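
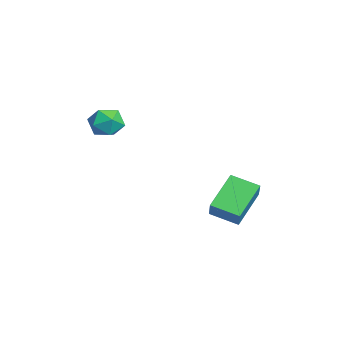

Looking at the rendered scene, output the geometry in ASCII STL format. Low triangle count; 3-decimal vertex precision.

solid 
facet normal 0.323 0.191 0.927
outer loop
vertex -1.248 -0.79 1.117
vertex -1.097 -1.683 1.248
vertex -0.434 -1.152 0.908
endloop
endfacet
facet normal 0.456 0.741 0.493
outer loop
vertex -1.248 -0.79 1.117
vertex -0.434 -1.152 0.908
vertex -0.821 -0.541 0.347
endloop
endfacet
facet normal -0.166 0.962 0.219
outer loop
vertex -1.248 -0.79 1.117
vertex -0.821 -0.541 0.347
vertex -1.723 -0.695 0.341
endloop
endfacet
facet normal -0.683 0.547 0.485
outer loop
vertex -1.248 -0.79 1.117
vertex -1.723 -0.695 0.341
vertex -1.893 -1.401 0.898
endloop
endfacet
facet normal -0.380 0.071 0.922
outer loop
vertex -1.248 -0.79 1.117
vertex -1.893 -1.401 0.898
vertex -1.097 -1.683 1.248
endloop
endfacet
facet normal 0.862 0.505 -0.045
outer loop
vertex -0.821 -0.541 0.347
vertex -0.434 -1.152 0.908
vertex -0.407 -1.279 0.002
endloop
endfacet
facet normal 0.647 -0.387 0.658
outer loop
vertex -0.434 -1.152 0.908
vertex -1.097 -1.683 1.248
vertex -0.577 -1.985 0.559
endloop
endfacet
facet normal -0.491 -0.580 0.650
outer loop
vertex -1.097 -1.683 1.248
vertex -1.893 -1.401 0.898
vertex -1.479 -2.139 0.553
endloop
endfacet
facet normal -0.980 0.192 -0.056
outer loop
vertex -1.893 -1.401 0.898
vertex -1.723 -0.695 0.341
vertex -1.866 -1.528 -0.008
endloop
endfacet
facet normal -0.144 0.862 -0.486
outer loop
vertex -1.723 -0.695 0.341
vertex -0.821 -0.541 0.347
vertex -1.203 -0.997 -0.348
endloop
endfacet
facet normal 0.683 -0.547 -0.485
outer loop
vertex -1.052 -1.89 -0.217
vertex -0.407 -1.279 0.002
vertex -0.577 -1.985 0.559
endloop
endfacet
facet normal 0.166 -0.962 -0.219
outer loop
vertex -1.052 -1.89 -0.217
vertex -0.577 -1.985 0.559
vertex -1.479 -2.139 0.553
endloop
endfacet
facet normal -0.456 -0.741 -0.493
outer loop
vertex -1.052 -1.89 -0.217
vertex -1.479 -2.139 0.553
vertex -1.866 -1.528 -0.008
endloop
endfacet
facet normal -0.323 -0.191 -0.927
outer loop
vertex -1.052 -1.89 -0.217
vertex -1.866 -1.528 -0.008
vertex -1.203 -0.997 -0.348
endloop
endfacet
facet normal 0.380 -0.071 -0.922
outer loop
vertex -1.052 -1.89 -0.217
vertex -1.203 -0.997 -0.348
vertex -0.407 -1.279 0.002
endloop
endfacet
facet normal 0.980 -0.192 0.056
outer loop
vertex -0.577 -1.985 0.559
vertex -0.407 -1.279 0.002
vertex -0.434 -1.152 0.908
endloop
endfacet
facet normal 0.144 -0.862 0.486
outer loop
vertex -1.479 -2.139 0.553
vertex -0.577 -1.985 0.559
vertex -1.097 -1.683 1.248
endloop
endfacet
facet normal -0.862 -0.505 0.045
outer loop
vertex -1.866 -1.528 -0.008
vertex -1.479 -2.139 0.553
vertex -1.893 -1.401 0.898
endloop
endfacet
facet normal -0.647 0.387 -0.658
outer loop
vertex -1.203 -0.997 -0.348
vertex -1.866 -1.528 -0.008
vertex -1.723 -0.695 0.341
endloop
endfacet
facet normal 0.491 0.580 -0.650
outer loop
vertex -0.407 -1.279 0.002
vertex -1.203 -0.997 -0.348
vertex -0.821 -0.541 0.347
endloop
endfacet
facet normal -0.639 0.085 -0.764
outer loop
vertex -0.138 4.023 -3.316
vertex 0.539 5.218 -3.75
vertex 1.115 2.886 -4.49
endloop
endfacet
facet normal -0.470 -0.829 0.301
outer loop
vertex 1.901 2.782 -3.55
vertex -0.138 4.023 -3.316
vertex 1.115 2.886 -4.49
endloop
endfacet
facet normal -0.639 0.085 -0.764
outer loop
vertex 1.115 2.886 -4.49
vertex 0.539 5.218 -3.75
vertex 1.792 4.081 -4.924
endloop
endfacet
facet normal 0.609 -0.552 -0.570
outer loop
vertex 1.792 4.081 -4.924
vertex 1.901 2.782 -3.55
vertex 1.115 2.886 -4.49
endloop
endfacet
facet normal -0.609 0.552 0.570
outer loop
vertex -0.138 4.023 -3.316
vertex 1.325 5.114 -2.81
vertex 0.539 5.218 -3.75
endloop
endfacet
facet normal -0.470 -0.829 0.301
outer loop
vertex 0.648 3.919 -2.376
vertex -0.138 4.023 -3.316
vertex 1.901 2.782 -3.55
endloop
endfacet
facet normal -0.609 0.552 0.570
outer loop
vertex 0.648 3.919 -2.376
vertex 1.325 5.114 -2.81
vertex -0.138 4.023 -3.316
endloop
endfacet
facet normal 0.470 0.829 -0.301
outer loop
vertex 0.539 5.218 -3.75
vertex 1.325 5.114 -2.81
vertex 1.792 4.081 -4.924
endloop
endfacet
facet normal 0.609 -0.552 -0.570
outer loop
vertex 2.578 3.977 -3.984
vertex 1.901 2.782 -3.55
vertex 1.792 4.081 -4.924
endloop
endfacet
facet normal 0.470 0.829 -0.301
outer loop
vertex 1.792 4.081 -4.924
vertex 1.325 5.114 -2.81
vertex 2.578 3.977 -3.984
endloop
endfacet
facet normal 0.639 -0.085 0.764
outer loop
vertex 2.578 3.977 -3.984
vertex 0.648 3.919 -2.376
vertex 1.901 2.782 -3.55
endloop
endfacet
facet normal 0.639 -0.085 0.764
outer loop
vertex 1.325 5.114 -2.81
vertex 0.648 3.919 -2.376
vertex 2.578 3.977 -3.984
endloop
endfacet

endsolid


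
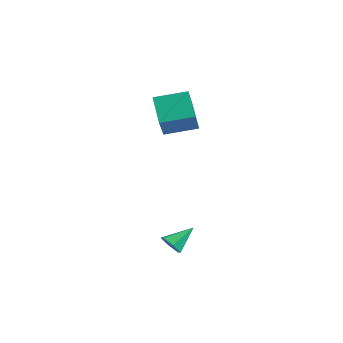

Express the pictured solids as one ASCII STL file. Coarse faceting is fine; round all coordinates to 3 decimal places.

solid 
facet normal -0.127 -0.824 -0.552
outer loop
vertex 2.528 -4.6 -2.522
vertex 2.079 -4.359 -2.778
vertex 2.602 -4.293 -2.997
endloop
endfacet
facet normal 0.962 0.134 0.237
outer loop
vertex 2.528 -4.6 -2.522
vertex 2.602 -4.293 -2.997
vertex 2.241 -3.321 -2.082
endloop
endfacet
facet normal -0.127 -0.824 -0.552
outer loop
vertex 2.602 -4.293 -2.997
vertex 2.079 -4.359 -2.778
vertex 2.153 -4.052 -3.253
endloop
endfacet
facet normal 0.608 0.652 -0.453
outer loop
vertex 2.602 -4.293 -2.997
vertex 2.153 -4.052 -3.253
vertex 2.241 -3.321 -2.082
endloop
endfacet
facet normal -0.129 -0.824 -0.552
outer loop
vertex 2.153 -4.052 -3.253
vertex 2.079 -4.359 -2.778
vertex 1.631 -4.117 -3.034
endloop
endfacet
facet normal -0.306 0.818 -0.487
outer loop
vertex 2.153 -4.052 -3.253
vertex 1.631 -4.117 -3.034
vertex 2.241 -3.321 -2.082
endloop
endfacet
facet normal -0.129 -0.823 -0.553
outer loop
vertex 1.631 -4.117 -3.034
vertex 2.079 -4.359 -2.778
vertex 1.557 -4.424 -2.56
endloop
endfacet
facet normal -0.869 0.467 0.167
outer loop
vertex 1.631 -4.117 -3.034
vertex 1.557 -4.424 -2.56
vertex 2.241 -3.321 -2.082
endloop
endfacet
facet normal -0.128 -0.824 -0.552
outer loop
vertex 1.557 -4.424 -2.56
vertex 2.079 -4.359 -2.778
vertex 2.005 -4.666 -2.303
endloop
endfacet
facet normal -0.517 -0.050 0.855
outer loop
vertex 1.557 -4.424 -2.56
vertex 2.005 -4.666 -2.303
vertex 2.241 -3.321 -2.082
endloop
endfacet
facet normal -0.127 -0.824 -0.552
outer loop
vertex 2.005 -4.666 -2.303
vertex 2.079 -4.359 -2.778
vertex 2.528 -4.6 -2.522
endloop
endfacet
facet normal 0.400 -0.217 0.890
outer loop
vertex 2.005 -4.666 -2.303
vertex 2.528 -4.6 -2.522
vertex 2.241 -3.321 -2.082
endloop
endfacet
facet normal -0.580 -0.788 -0.209
outer loop
vertex -1.079 -2.321 2.265
vertex -2.178 -1.755 3.183
vertex -1.606 -1.658 1.226
endloop
endfacet
facet normal 0.714 -0.367 -0.596
outer loop
vertex -0.742 -0.485 1.537
vertex -1.079 -2.321 2.265
vertex -1.606 -1.658 1.226
endloop
endfacet
facet normal -0.580 -0.787 -0.209
outer loop
vertex -1.606 -1.658 1.226
vertex -2.178 -1.755 3.183
vertex -2.705 -1.092 2.145
endloop
endfacet
facet normal -0.393 0.495 -0.775
outer loop
vertex -2.705 -1.092 2.145
vertex -0.742 -0.485 1.537
vertex -1.606 -1.658 1.226
endloop
endfacet
facet normal 0.393 -0.495 0.775
outer loop
vertex -1.079 -2.321 2.265
vertex -1.314 -0.582 3.494
vertex -2.178 -1.755 3.183
endloop
endfacet
facet normal 0.713 -0.368 -0.597
outer loop
vertex -0.215 -1.148 2.575
vertex -1.079 -2.321 2.265
vertex -0.742 -0.485 1.537
endloop
endfacet
facet normal 0.393 -0.495 0.775
outer loop
vertex -0.215 -1.148 2.575
vertex -1.314 -0.582 3.494
vertex -1.079 -2.321 2.265
endloop
endfacet
facet normal -0.713 0.367 0.597
outer loop
vertex -2.178 -1.755 3.183
vertex -1.314 -0.582 3.494
vertex -2.705 -1.092 2.145
endloop
endfacet
facet normal -0.393 0.494 -0.775
outer loop
vertex -1.841 0.081 2.455
vertex -0.742 -0.485 1.537
vertex -2.705 -1.092 2.145
endloop
endfacet
facet normal -0.713 0.368 0.597
outer loop
vertex -2.705 -1.092 2.145
vertex -1.314 -0.582 3.494
vertex -1.841 0.081 2.455
endloop
endfacet
facet normal 0.580 0.788 0.209
outer loop
vertex -1.841 0.081 2.455
vertex -0.215 -1.148 2.575
vertex -0.742 -0.485 1.537
endloop
endfacet
facet normal 0.580 0.788 0.208
outer loop
vertex -1.314 -0.582 3.494
vertex -0.215 -1.148 2.575
vertex -1.841 0.081 2.455
endloop
endfacet

endsolid


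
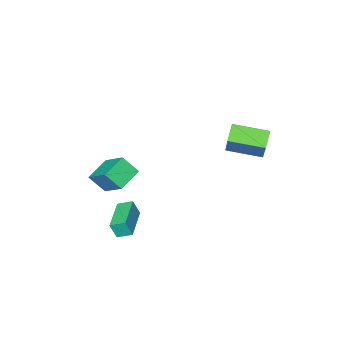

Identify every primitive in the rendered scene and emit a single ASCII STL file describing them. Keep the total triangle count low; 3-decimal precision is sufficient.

solid 
facet normal -0.915 -0.205 0.349
outer loop
vertex 2.577 -2.25 -2.204
vertex 2.679 -0.762 -1.06
vertex 2.1 -1.565 -3.052
endloop
endfacet
facet normal -0.055 -0.792 -0.609
outer loop
vertex 3.381 -1.278 -3.54
vertex 2.577 -2.25 -2.204
vertex 2.1 -1.565 -3.052
endloop
endfacet
facet normal -0.915 -0.205 0.349
outer loop
vertex 2.1 -1.565 -3.052
vertex 2.679 -0.762 -1.06
vertex 2.202 -0.077 -1.908
endloop
endfacet
facet normal -0.401 0.576 -0.713
outer loop
vertex 2.202 -0.077 -1.908
vertex 3.381 -1.278 -3.54
vertex 2.1 -1.565 -3.052
endloop
endfacet
facet normal 0.401 -0.576 0.713
outer loop
vertex 2.577 -2.25 -2.204
vertex 3.96 -0.475 -1.548
vertex 2.679 -0.762 -1.06
endloop
endfacet
facet normal -0.055 -0.792 -0.609
outer loop
vertex 3.858 -1.963 -2.692
vertex 2.577 -2.25 -2.204
vertex 3.381 -1.278 -3.54
endloop
endfacet
facet normal 0.401 -0.576 0.713
outer loop
vertex 3.858 -1.963 -2.692
vertex 3.96 -0.475 -1.548
vertex 2.577 -2.25 -2.204
endloop
endfacet
facet normal 0.055 0.792 0.609
outer loop
vertex 2.679 -0.762 -1.06
vertex 3.96 -0.475 -1.548
vertex 2.202 -0.077 -1.908
endloop
endfacet
facet normal -0.401 0.576 -0.713
outer loop
vertex 3.483 0.21 -2.396
vertex 3.381 -1.278 -3.54
vertex 2.202 -0.077 -1.908
endloop
endfacet
facet normal 0.055 0.792 0.609
outer loop
vertex 2.202 -0.077 -1.908
vertex 3.96 -0.475 -1.548
vertex 3.483 0.21 -2.396
endloop
endfacet
facet normal 0.915 0.205 -0.349
outer loop
vertex 3.483 0.21 -2.396
vertex 3.858 -1.963 -2.692
vertex 3.381 -1.278 -3.54
endloop
endfacet
facet normal 0.915 0.205 -0.349
outer loop
vertex 3.96 -0.475 -1.548
vertex 3.858 -1.963 -2.692
vertex 3.483 0.21 -2.396
endloop
endfacet
facet normal -0.749 -0.662 0.041
outer loop
vertex 3.617 0.024 -3.58
vertex 3.122 0.603 -3.277
vertex 3.368 0.253 -4.425
endloop
endfacet
facet normal 0.604 -0.706 -0.369
outer loop
vertex 4.798 1.517 -4.503
vertex 3.617 0.024 -3.58
vertex 3.368 0.253 -4.425
endloop
endfacet
facet normal -0.749 -0.662 0.041
outer loop
vertex 3.368 0.253 -4.425
vertex 3.122 0.603 -3.277
vertex 2.873 0.832 -4.122
endloop
endfacet
facet normal -0.273 0.252 -0.928
outer loop
vertex 2.873 0.832 -4.122
vertex 4.798 1.517 -4.503
vertex 3.368 0.253 -4.425
endloop
endfacet
facet normal 0.273 -0.252 0.928
outer loop
vertex 3.617 0.024 -3.58
vertex 4.552 1.867 -3.355
vertex 3.122 0.603 -3.277
endloop
endfacet
facet normal 0.604 -0.706 -0.369
outer loop
vertex 5.047 1.288 -3.658
vertex 3.617 0.024 -3.58
vertex 4.798 1.517 -4.503
endloop
endfacet
facet normal 0.273 -0.252 0.928
outer loop
vertex 5.047 1.288 -3.658
vertex 4.552 1.867 -3.355
vertex 3.617 0.024 -3.58
endloop
endfacet
facet normal -0.604 0.706 0.369
outer loop
vertex 3.122 0.603 -3.277
vertex 4.552 1.867 -3.355
vertex 2.873 0.832 -4.122
endloop
endfacet
facet normal -0.273 0.252 -0.928
outer loop
vertex 4.303 2.096 -4.2
vertex 4.798 1.517 -4.503
vertex 2.873 0.832 -4.122
endloop
endfacet
facet normal -0.604 0.706 0.369
outer loop
vertex 2.873 0.832 -4.122
vertex 4.552 1.867 -3.355
vertex 4.303 2.096 -4.2
endloop
endfacet
facet normal 0.749 0.662 -0.041
outer loop
vertex 4.303 2.096 -4.2
vertex 5.047 1.288 -3.658
vertex 4.798 1.517 -4.503
endloop
endfacet
facet normal 0.749 0.662 -0.041
outer loop
vertex 4.552 1.867 -3.355
vertex 5.047 1.288 -3.658
vertex 4.303 2.096 -4.2
endloop
endfacet
facet normal -0.656 -0.452 0.604
outer loop
vertex -1.004 3.029 1.848
vertex -2.208 4.391 1.561
vertex -1.814 1.959 0.168
endloop
endfacet
facet normal 0.654 -0.740 0.156
outer loop
vertex -1.132 2.429 -0.461
vertex -1.004 3.029 1.848
vertex -1.814 1.959 0.168
endloop
endfacet
facet normal -0.656 -0.452 0.605
outer loop
vertex -1.814 1.959 0.168
vertex -2.208 4.391 1.561
vertex -3.018 3.32 -0.119
endloop
endfacet
facet normal -0.377 -0.498 -0.781
outer loop
vertex -3.018 3.32 -0.119
vertex -1.132 2.429 -0.461
vertex -1.814 1.959 0.168
endloop
endfacet
facet normal 0.377 0.498 0.781
outer loop
vertex -1.004 3.029 1.848
vertex -1.526 4.861 0.932
vertex -2.208 4.391 1.561
endloop
endfacet
facet normal 0.655 -0.740 0.156
outer loop
vertex -0.322 3.5 1.219
vertex -1.004 3.029 1.848
vertex -1.132 2.429 -0.461
endloop
endfacet
facet normal 0.377 0.498 0.781
outer loop
vertex -0.322 3.5 1.219
vertex -1.526 4.861 0.932
vertex -1.004 3.029 1.848
endloop
endfacet
facet normal -0.654 0.740 -0.156
outer loop
vertex -2.208 4.391 1.561
vertex -1.526 4.861 0.932
vertex -3.018 3.32 -0.119
endloop
endfacet
facet normal -0.377 -0.498 -0.781
outer loop
vertex -2.336 3.791 -0.748
vertex -1.132 2.429 -0.461
vertex -3.018 3.32 -0.119
endloop
endfacet
facet normal -0.655 0.740 -0.156
outer loop
vertex -3.018 3.32 -0.119
vertex -1.526 4.861 0.932
vertex -2.336 3.791 -0.748
endloop
endfacet
facet normal 0.656 0.452 -0.605
outer loop
vertex -2.336 3.791 -0.748
vertex -0.322 3.5 1.219
vertex -1.132 2.429 -0.461
endloop
endfacet
facet normal 0.656 0.453 -0.604
outer loop
vertex -1.526 4.861 0.932
vertex -0.322 3.5 1.219
vertex -2.336 3.791 -0.748
endloop
endfacet

endsolid


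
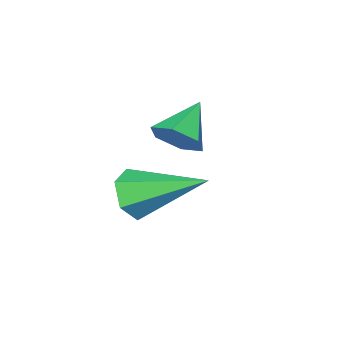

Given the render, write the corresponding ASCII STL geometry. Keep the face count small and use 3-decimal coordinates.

solid 
facet normal 0.345 -0.843 -0.413
outer loop
vertex 3.645 -0.951 -2.981
vertex 3.203 -0.863 -3.53
vertex 3.856 -0.585 -3.551
endloop
endfacet
facet normal 0.744 0.403 0.534
outer loop
vertex 3.645 -0.951 -2.981
vertex 3.856 -0.585 -3.551
vertex 2.537 0.763 -2.73
endloop
endfacet
facet normal 0.345 -0.842 -0.414
outer loop
vertex 3.856 -0.585 -3.551
vertex 3.203 -0.863 -3.53
vertex 3.414 -0.496 -4.1
endloop
endfacet
facet normal 0.565 0.755 -0.332
outer loop
vertex 3.856 -0.585 -3.551
vertex 3.414 -0.496 -4.1
vertex 2.537 0.763 -2.73
endloop
endfacet
facet normal 0.345 -0.842 -0.415
outer loop
vertex 3.414 -0.496 -4.1
vertex 3.203 -0.863 -3.53
vertex 2.761 -0.774 -4.078
endloop
endfacet
facet normal -0.284 0.608 -0.741
outer loop
vertex 3.414 -0.496 -4.1
vertex 2.761 -0.774 -4.078
vertex 2.537 0.763 -2.73
endloop
endfacet
facet normal 0.345 -0.842 -0.415
outer loop
vertex 2.761 -0.774 -4.078
vertex 3.203 -0.863 -3.53
vertex 2.55 -1.141 -3.508
endloop
endfacet
facet normal -0.953 0.109 -0.283
outer loop
vertex 2.761 -0.774 -4.078
vertex 2.55 -1.141 -3.508
vertex 2.537 0.763 -2.73
endloop
endfacet
facet normal 0.345 -0.842 -0.415
outer loop
vertex 2.55 -1.141 -3.508
vertex 3.203 -0.863 -3.53
vertex 2.992 -1.23 -2.96
endloop
endfacet
facet normal -0.774 -0.244 0.584
outer loop
vertex 2.55 -1.141 -3.508
vertex 2.992 -1.23 -2.96
vertex 2.537 0.763 -2.73
endloop
endfacet
facet normal 0.346 -0.842 -0.414
outer loop
vertex 2.992 -1.23 -2.96
vertex 3.203 -0.863 -3.53
vertex 3.645 -0.951 -2.981
endloop
endfacet
facet normal 0.074 -0.098 0.992
outer loop
vertex 2.992 -1.23 -2.96
vertex 3.645 -0.951 -2.981
vertex 2.537 0.763 -2.73
endloop
endfacet
facet normal 0.787 0.157 -0.596
outer loop
vertex 1.536 -1.9 -2.467
vertex 1.17 -1.44 -2.829
vertex 1.541 -1.234 -2.285
endloop
endfacet
facet normal 0.223 -0.259 0.940
outer loop
vertex 1.536 -1.9 -2.467
vertex 1.541 -1.234 -2.285
vertex 0.17 -1.64 -2.071
endloop
endfacet
facet normal 0.787 0.157 -0.596
outer loop
vertex 1.541 -1.234 -2.285
vertex 1.17 -1.44 -2.829
vertex 1.175 -0.775 -2.647
endloop
endfacet
facet normal -0.050 0.593 0.803
outer loop
vertex 1.541 -1.234 -2.285
vertex 1.175 -0.775 -2.647
vertex 0.17 -1.64 -2.071
endloop
endfacet
facet normal 0.787 0.157 -0.596
outer loop
vertex 1.175 -0.775 -2.647
vertex 1.17 -1.44 -2.829
vertex 0.804 -0.981 -3.191
endloop
endfacet
facet normal -0.608 0.785 0.118
outer loop
vertex 1.175 -0.775 -2.647
vertex 0.804 -0.981 -3.191
vertex 0.17 -1.64 -2.071
endloop
endfacet
facet normal 0.787 0.156 -0.597
outer loop
vertex 0.804 -0.981 -3.191
vertex 1.17 -1.44 -2.829
vertex 0.798 -1.646 -3.373
endloop
endfacet
facet normal -0.893 0.126 -0.431
outer loop
vertex 0.804 -0.981 -3.191
vertex 0.798 -1.646 -3.373
vertex 0.17 -1.64 -2.071
endloop
endfacet
facet normal 0.787 0.156 -0.597
outer loop
vertex 0.798 -1.646 -3.373
vertex 1.17 -1.44 -2.829
vertex 1.164 -2.106 -3.011
endloop
endfacet
facet normal -0.620 -0.726 -0.296
outer loop
vertex 0.798 -1.646 -3.373
vertex 1.164 -2.106 -3.011
vertex 0.17 -1.64 -2.071
endloop
endfacet
facet normal 0.787 0.156 -0.597
outer loop
vertex 1.164 -2.106 -3.011
vertex 1.17 -1.44 -2.829
vertex 1.536 -1.9 -2.467
endloop
endfacet
facet normal -0.062 -0.919 0.390
outer loop
vertex 1.164 -2.106 -3.011
vertex 1.536 -1.9 -2.467
vertex 0.17 -1.64 -2.071
endloop
endfacet

endsolid


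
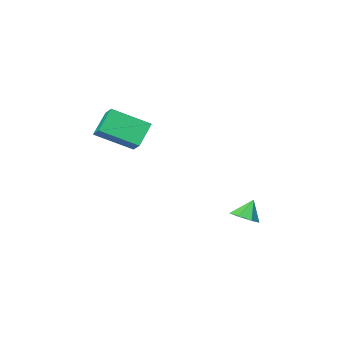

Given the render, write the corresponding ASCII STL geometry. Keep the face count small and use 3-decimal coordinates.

solid 
facet normal -0.604 -0.309 0.734
outer loop
vertex 3.364 -2.273 4.439
vertex 3.539 -1.416 4.943
vertex 1.84 -1.432 3.538
endloop
endfacet
facet normal -0.174 -0.849 -0.499
outer loop
vertex 2.681 -1.004 2.517
vertex 3.364 -2.273 4.439
vertex 1.84 -1.432 3.538
endloop
endfacet
facet normal -0.605 -0.308 0.735
outer loop
vertex 1.84 -1.432 3.538
vertex 3.539 -1.416 4.943
vertex 2.016 -0.575 4.042
endloop
endfacet
facet normal -0.777 0.430 -0.460
outer loop
vertex 2.016 -0.575 4.042
vertex 2.681 -1.004 2.517
vertex 1.84 -1.432 3.538
endloop
endfacet
facet normal 0.777 -0.429 0.460
outer loop
vertex 3.364 -2.273 4.439
vertex 4.38 -0.988 3.922
vertex 3.539 -1.416 4.943
endloop
endfacet
facet normal -0.174 -0.849 -0.499
outer loop
vertex 4.204 -1.845 3.418
vertex 3.364 -2.273 4.439
vertex 2.681 -1.004 2.517
endloop
endfacet
facet normal 0.777 -0.430 0.459
outer loop
vertex 4.204 -1.845 3.418
vertex 4.38 -0.988 3.922
vertex 3.364 -2.273 4.439
endloop
endfacet
facet normal 0.174 0.849 0.499
outer loop
vertex 3.539 -1.416 4.943
vertex 4.38 -0.988 3.922
vertex 2.016 -0.575 4.042
endloop
endfacet
facet normal -0.777 0.429 -0.460
outer loop
vertex 2.856 -0.147 3.021
vertex 2.681 -1.004 2.517
vertex 2.016 -0.575 4.042
endloop
endfacet
facet normal 0.174 0.849 0.499
outer loop
vertex 2.016 -0.575 4.042
vertex 4.38 -0.988 3.922
vertex 2.856 -0.147 3.021
endloop
endfacet
facet normal 0.605 0.308 -0.734
outer loop
vertex 2.856 -0.147 3.021
vertex 4.204 -1.845 3.418
vertex 2.681 -1.004 2.517
endloop
endfacet
facet normal 0.604 0.308 -0.735
outer loop
vertex 4.38 -0.988 3.922
vertex 4.204 -1.845 3.418
vertex 2.856 -0.147 3.021
endloop
endfacet
facet normal 0.464 0.047 -0.884
outer loop
vertex -1.573 0.795 -1.753
vertex -2.122 0.426 -2.061
vertex -2.047 1.148 -1.983
endloop
endfacet
facet normal 0.172 0.690 0.703
outer loop
vertex -1.573 0.795 -1.753
vertex -2.047 1.148 -1.983
vertex -2.638 0.374 -1.079
endloop
endfacet
facet normal 0.465 0.047 -0.884
outer loop
vertex -2.047 1.148 -1.983
vertex -2.122 0.426 -2.061
vertex -2.577 0.957 -2.272
endloop
endfacet
facet normal -0.485 0.795 0.364
outer loop
vertex -2.047 1.148 -1.983
vertex -2.577 0.957 -2.272
vertex -2.638 0.374 -1.079
endloop
endfacet
facet normal 0.464 0.046 -0.885
outer loop
vertex -2.577 0.957 -2.272
vertex -2.122 0.426 -2.061
vertex -2.765 0.366 -2.401
endloop
endfacet
facet normal -0.955 0.284 0.090
outer loop
vertex -2.577 0.957 -2.272
vertex -2.765 0.366 -2.401
vertex -2.638 0.374 -1.079
endloop
endfacet
facet normal 0.463 0.047 -0.885
outer loop
vertex -2.765 0.366 -2.401
vertex -2.122 0.426 -2.061
vertex -2.469 -0.18 -2.275
endloop
endfacet
facet normal -0.884 -0.459 0.088
outer loop
vertex -2.765 0.366 -2.401
vertex -2.469 -0.18 -2.275
vertex -2.638 0.374 -1.079
endloop
endfacet
facet normal 0.465 0.046 -0.884
outer loop
vertex -2.469 -0.18 -2.275
vertex -2.122 0.426 -2.061
vertex -1.912 -0.269 -1.987
endloop
endfacet
facet normal -0.325 -0.875 0.359
outer loop
vertex -2.469 -0.18 -2.275
vertex -1.912 -0.269 -1.987
vertex -2.638 0.374 -1.079
endloop
endfacet
facet normal 0.464 0.046 -0.885
outer loop
vertex -1.912 -0.269 -1.987
vertex -2.122 0.426 -2.061
vertex -1.513 0.165 -1.755
endloop
endfacet
facet normal 0.300 -0.649 0.699
outer loop
vertex -1.912 -0.269 -1.987
vertex -1.513 0.165 -1.755
vertex -2.638 0.374 -1.079
endloop
endfacet
facet normal 0.465 0.047 -0.884
outer loop
vertex -1.513 0.165 -1.755
vertex -2.122 0.426 -2.061
vertex -1.573 0.795 -1.753
endloop
endfacet
facet normal 0.521 0.047 0.852
outer loop
vertex -1.513 0.165 -1.755
vertex -1.573 0.795 -1.753
vertex -2.638 0.374 -1.079
endloop
endfacet

endsolid


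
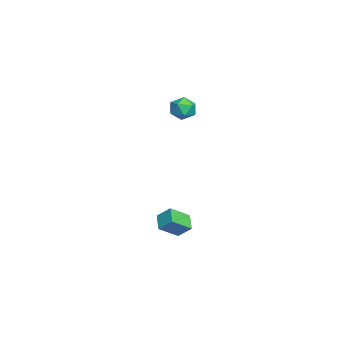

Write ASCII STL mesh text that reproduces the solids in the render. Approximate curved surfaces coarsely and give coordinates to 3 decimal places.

solid 
facet normal -0.909 0.415 -0.035
outer loop
vertex -2.479 -1.23 3.125
vertex -2.648 -1.55 3.729
vertex -2.356 -0.909 3.74
endloop
endfacet
facet normal -0.427 0.834 -0.350
outer loop
vertex -2.479 -1.23 3.125
vertex -2.356 -0.909 3.74
vertex -1.876 -0.879 3.225
endloop
endfacet
facet normal -0.123 0.461 -0.879
outer loop
vertex -2.479 -1.23 3.125
vertex -1.876 -0.879 3.225
vertex -1.871 -1.503 2.897
endloop
endfacet
facet normal -0.418 -0.188 -0.889
outer loop
vertex -2.479 -1.23 3.125
vertex -1.871 -1.503 2.897
vertex -2.347 -1.917 3.208
endloop
endfacet
facet normal -0.904 -0.218 -0.368
outer loop
vertex -2.479 -1.23 3.125
vertex -2.347 -1.917 3.208
vertex -2.648 -1.55 3.729
endloop
endfacet
facet normal 0.078 0.988 0.130
outer loop
vertex -1.876 -0.879 3.225
vertex -2.356 -0.909 3.74
vertex -1.673 -0.983 3.892
endloop
endfacet
facet normal -0.703 0.309 0.640
outer loop
vertex -2.356 -0.909 3.74
vertex -2.648 -1.55 3.729
vertex -2.149 -1.397 4.203
endloop
endfacet
facet normal -0.695 -0.712 0.100
outer loop
vertex -2.648 -1.55 3.729
vertex -2.347 -1.917 3.208
vertex -2.144 -2.021 3.875
endloop
endfacet
facet normal 0.093 -0.664 -0.742
outer loop
vertex -2.347 -1.917 3.208
vertex -1.871 -1.503 2.897
vertex -1.664 -1.991 3.36
endloop
endfacet
facet normal 0.571 0.386 -0.725
outer loop
vertex -1.871 -1.503 2.897
vertex -1.876 -0.879 3.225
vertex -1.372 -1.35 3.371
endloop
endfacet
facet normal 0.418 0.188 0.889
outer loop
vertex -1.541 -1.67 3.975
vertex -1.673 -0.983 3.892
vertex -2.149 -1.397 4.203
endloop
endfacet
facet normal 0.123 -0.461 0.879
outer loop
vertex -1.541 -1.67 3.975
vertex -2.149 -1.397 4.203
vertex -2.144 -2.021 3.875
endloop
endfacet
facet normal 0.427 -0.834 0.350
outer loop
vertex -1.541 -1.67 3.975
vertex -2.144 -2.021 3.875
vertex -1.664 -1.991 3.36
endloop
endfacet
facet normal 0.909 -0.415 0.035
outer loop
vertex -1.541 -1.67 3.975
vertex -1.664 -1.991 3.36
vertex -1.372 -1.35 3.371
endloop
endfacet
facet normal 0.904 0.218 0.368
outer loop
vertex -1.541 -1.67 3.975
vertex -1.372 -1.35 3.371
vertex -1.673 -0.983 3.892
endloop
endfacet
facet normal -0.093 0.664 0.742
outer loop
vertex -2.149 -1.397 4.203
vertex -1.673 -0.983 3.892
vertex -2.356 -0.909 3.74
endloop
endfacet
facet normal -0.571 -0.386 0.725
outer loop
vertex -2.144 -2.021 3.875
vertex -2.149 -1.397 4.203
vertex -2.648 -1.55 3.729
endloop
endfacet
facet normal -0.078 -0.988 -0.130
outer loop
vertex -1.664 -1.991 3.36
vertex -2.144 -2.021 3.875
vertex -2.347 -1.917 3.208
endloop
endfacet
facet normal 0.703 -0.309 -0.640
outer loop
vertex -1.372 -1.35 3.371
vertex -1.664 -1.991 3.36
vertex -1.871 -1.503 2.897
endloop
endfacet
facet normal 0.695 0.712 -0.100
outer loop
vertex -1.673 -0.983 3.892
vertex -1.372 -1.35 3.371
vertex -1.876 -0.879 3.225
endloop
endfacet
facet normal -0.434 0.707 -0.558
outer loop
vertex 0.082 -1.036 -2.254
vertex 0.863 -0.912 -2.704
vertex -0.159 -1.646 -2.84
endloop
endfacet
facet normal -0.858 -0.136 0.495
outer loop
vertex 0.357 -2.488 -2.176
vertex 0.082 -1.036 -2.254
vertex -0.159 -1.646 -2.84
endloop
endfacet
facet normal -0.434 0.707 -0.558
outer loop
vertex -0.159 -1.646 -2.84
vertex 0.863 -0.912 -2.704
vertex 0.622 -1.522 -3.29
endloop
endfacet
facet normal -0.274 -0.693 -0.666
outer loop
vertex 0.622 -1.522 -3.29
vertex 0.357 -2.488 -2.176
vertex -0.159 -1.646 -2.84
endloop
endfacet
facet normal 0.274 0.693 0.666
outer loop
vertex 0.082 -1.036 -2.254
vertex 1.379 -1.754 -2.04
vertex 0.863 -0.912 -2.704
endloop
endfacet
facet normal -0.858 -0.136 0.495
outer loop
vertex 0.598 -1.878 -1.59
vertex 0.082 -1.036 -2.254
vertex 0.357 -2.488 -2.176
endloop
endfacet
facet normal 0.274 0.693 0.666
outer loop
vertex 0.598 -1.878 -1.59
vertex 1.379 -1.754 -2.04
vertex 0.082 -1.036 -2.254
endloop
endfacet
facet normal 0.858 0.136 -0.495
outer loop
vertex 0.863 -0.912 -2.704
vertex 1.379 -1.754 -2.04
vertex 0.622 -1.522 -3.29
endloop
endfacet
facet normal -0.274 -0.693 -0.666
outer loop
vertex 1.138 -2.364 -2.626
vertex 0.357 -2.488 -2.176
vertex 0.622 -1.522 -3.29
endloop
endfacet
facet normal 0.858 0.136 -0.495
outer loop
vertex 0.622 -1.522 -3.29
vertex 1.379 -1.754 -2.04
vertex 1.138 -2.364 -2.626
endloop
endfacet
facet normal 0.434 -0.707 0.558
outer loop
vertex 1.138 -2.364 -2.626
vertex 0.598 -1.878 -1.59
vertex 0.357 -2.488 -2.176
endloop
endfacet
facet normal 0.434 -0.707 0.558
outer loop
vertex 1.379 -1.754 -2.04
vertex 0.598 -1.878 -1.59
vertex 1.138 -2.364 -2.626
endloop
endfacet

endsolid


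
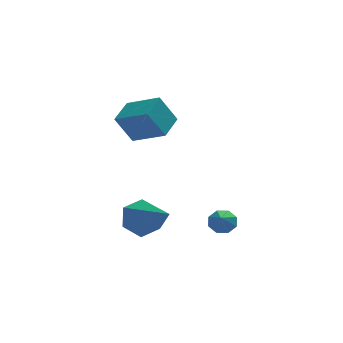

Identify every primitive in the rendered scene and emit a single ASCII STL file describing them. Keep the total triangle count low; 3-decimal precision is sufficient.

solid 
facet normal 0.204 0.810 -0.550
outer loop
vertex 0.829 -1.62 -0.404
vertex 0.563 -1.849 -0.84
vertex 0.412 -1.521 -0.413
endloop
endfacet
facet normal 0.027 0.204 0.979
outer loop
vertex 0.829 -1.62 -0.404
vertex 0.412 -1.521 -0.413
vertex 0.297 -2.911 -0.12
endloop
endfacet
facet normal 0.205 0.810 -0.550
outer loop
vertex 0.412 -1.521 -0.413
vertex 0.563 -1.849 -0.84
vertex 0.084 -1.614 -0.672
endloop
endfacet
facet normal -0.642 0.209 0.738
outer loop
vertex 0.412 -1.521 -0.413
vertex 0.084 -1.614 -0.672
vertex 0.297 -2.911 -0.12
endloop
endfacet
facet normal 0.203 0.808 -0.553
outer loop
vertex 0.084 -1.614 -0.672
vertex 0.563 -1.849 -0.84
vertex 0.036 -1.846 -1.029
endloop
endfacet
facet normal -0.979 -0.082 0.185
outer loop
vertex 0.084 -1.614 -0.672
vertex 0.036 -1.846 -1.029
vertex 0.297 -2.911 -0.12
endloop
endfacet
facet normal 0.202 0.810 -0.551
outer loop
vertex 0.036 -1.846 -1.029
vertex 0.563 -1.849 -0.84
vertex 0.297 -2.079 -1.276
endloop
endfacet
facet normal -0.787 -0.500 -0.360
outer loop
vertex 0.036 -1.846 -1.029
vertex 0.297 -2.079 -1.276
vertex 0.297 -2.911 -0.12
endloop
endfacet
facet normal 0.203 0.810 -0.551
outer loop
vertex 0.297 -2.079 -1.276
vertex 0.563 -1.849 -0.84
vertex 0.714 -2.178 -1.268
endloop
endfacet
facet normal -0.179 -0.799 -0.575
outer loop
vertex 0.297 -2.079 -1.276
vertex 0.714 -2.178 -1.268
vertex 0.297 -2.911 -0.12
endloop
endfacet
facet normal 0.202 0.810 -0.551
outer loop
vertex 0.714 -2.178 -1.268
vertex 0.563 -1.849 -0.84
vertex 1.043 -2.084 -1.009
endloop
endfacet
facet normal 0.493 -0.804 -0.334
outer loop
vertex 0.714 -2.178 -1.268
vertex 1.043 -2.084 -1.009
vertex 0.297 -2.911 -0.12
endloop
endfacet
facet normal 0.203 0.810 -0.550
outer loop
vertex 1.043 -2.084 -1.009
vertex 0.563 -1.849 -0.84
vertex 1.09 -1.853 -0.651
endloop
endfacet
facet normal 0.830 -0.511 0.221
outer loop
vertex 1.043 -2.084 -1.009
vertex 1.09 -1.853 -0.651
vertex 0.297 -2.911 -0.12
endloop
endfacet
facet normal 0.203 0.810 -0.550
outer loop
vertex 1.09 -1.853 -0.651
vertex 0.563 -1.849 -0.84
vertex 0.829 -1.62 -0.404
endloop
endfacet
facet normal 0.638 -0.095 0.764
outer loop
vertex 1.09 -1.853 -0.651
vertex 0.829 -1.62 -0.404
vertex 0.297 -2.911 -0.12
endloop
endfacet
facet normal -0.496 -0.062 0.866
outer loop
vertex -2.02 -0.682 4.333
vertex -1.424 0.3 4.745
vertex -3.111 0.216 3.772
endloop
endfacet
facet normal -0.489 -0.805 -0.338
outer loop
vertex -2.436 0.3 2.595
vertex -2.02 -0.682 4.333
vertex -3.111 0.216 3.772
endloop
endfacet
facet normal -0.496 -0.062 0.866
outer loop
vertex -3.111 0.216 3.772
vertex -1.424 0.3 4.745
vertex -2.515 1.198 4.184
endloop
endfacet
facet normal -0.718 0.590 -0.369
outer loop
vertex -2.515 1.198 4.184
vertex -2.436 0.3 2.595
vertex -3.111 0.216 3.772
endloop
endfacet
facet normal 0.718 -0.590 0.369
outer loop
vertex -2.02 -0.682 4.333
vertex -0.749 0.384 3.568
vertex -1.424 0.3 4.745
endloop
endfacet
facet normal -0.489 -0.805 -0.338
outer loop
vertex -1.345 -0.598 3.156
vertex -2.02 -0.682 4.333
vertex -2.436 0.3 2.595
endloop
endfacet
facet normal 0.718 -0.590 0.369
outer loop
vertex -1.345 -0.598 3.156
vertex -0.749 0.384 3.568
vertex -2.02 -0.682 4.333
endloop
endfacet
facet normal 0.489 0.805 0.338
outer loop
vertex -1.424 0.3 4.745
vertex -0.749 0.384 3.568
vertex -2.515 1.198 4.184
endloop
endfacet
facet normal -0.718 0.590 -0.369
outer loop
vertex -1.84 1.282 3.007
vertex -2.436 0.3 2.595
vertex -2.515 1.198 4.184
endloop
endfacet
facet normal 0.489 0.805 0.338
outer loop
vertex -2.515 1.198 4.184
vertex -0.749 0.384 3.568
vertex -1.84 1.282 3.007
endloop
endfacet
facet normal 0.496 0.062 -0.866
outer loop
vertex -1.84 1.282 3.007
vertex -1.345 -0.598 3.156
vertex -2.436 0.3 2.595
endloop
endfacet
facet normal 0.496 0.062 -0.866
outer loop
vertex -0.749 0.384 3.568
vertex -1.345 -0.598 3.156
vertex -1.84 1.282 3.007
endloop
endfacet
facet normal -0.355 0.817 -0.454
outer loop
vertex -1.692 -1.489 -1.197
vertex -2.358 -1.459 -0.623
vertex -1.607 -1.036 -0.448
endloop
endfacet
facet normal 0.995 -0.032 -0.094
outer loop
vertex -1.692 -1.489 -1.197
vertex -1.607 -1.036 -0.448
vertex -1.602 -3.201 0.343
endloop
endfacet
facet normal -0.355 0.818 -0.453
outer loop
vertex -1.607 -1.036 -0.448
vertex -2.358 -1.459 -0.623
vertex -2.273 -1.007 0.127
endloop
endfacet
facet normal 0.637 0.266 0.724
outer loop
vertex -1.607 -1.036 -0.448
vertex -2.273 -1.007 0.127
vertex -1.602 -3.201 0.343
endloop
endfacet
facet normal -0.355 0.818 -0.453
outer loop
vertex -2.273 -1.007 0.127
vertex -2.358 -1.459 -0.623
vertex -3.024 -1.43 -0.049
endloop
endfacet
facet normal -0.240 0.022 0.971
outer loop
vertex -2.273 -1.007 0.127
vertex -3.024 -1.43 -0.049
vertex -1.602 -3.201 0.343
endloop
endfacet
facet normal -0.356 0.817 -0.454
outer loop
vertex -3.024 -1.43 -0.049
vertex -2.358 -1.459 -0.623
vertex -3.109 -1.883 -0.798
endloop
endfacet
facet normal -0.756 -0.519 0.399
outer loop
vertex -3.024 -1.43 -0.049
vertex -3.109 -1.883 -0.798
vertex -1.602 -3.201 0.343
endloop
endfacet
facet normal -0.356 0.817 -0.453
outer loop
vertex -3.109 -1.883 -0.798
vertex -2.358 -1.459 -0.623
vertex -2.443 -1.912 -1.373
endloop
endfacet
facet normal -0.397 -0.817 -0.419
outer loop
vertex -3.109 -1.883 -0.798
vertex -2.443 -1.912 -1.373
vertex -1.602 -3.201 0.343
endloop
endfacet
facet normal -0.354 0.818 -0.454
outer loop
vertex -2.443 -1.912 -1.373
vertex -2.358 -1.459 -0.623
vertex -1.692 -1.489 -1.197
endloop
endfacet
facet normal 0.479 -0.573 -0.665
outer loop
vertex -2.443 -1.912 -1.373
vertex -1.692 -1.489 -1.197
vertex -1.602 -3.201 0.343
endloop
endfacet

endsolid


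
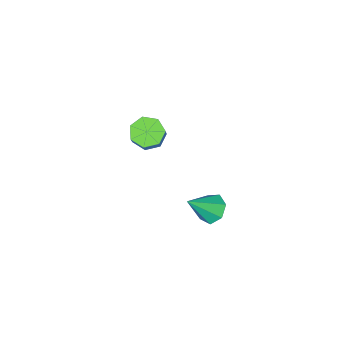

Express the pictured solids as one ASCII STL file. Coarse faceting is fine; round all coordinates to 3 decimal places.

solid 
facet normal -0.431 -0.444 -0.786
outer loop
vertex -0.789 -1.927 -4.115
vertex -1.355 -2.319 -3.583
vertex -1.428 -1.548 -3.979
endloop
endfacet
facet normal 0.315 0.742 -0.591
outer loop
vertex -0.789 -1.927 -4.115
vertex -1.428 -1.548 -3.979
vertex 0.001 -1.109 -2.668
endloop
endfacet
facet normal 0.315 0.742 -0.592
outer loop
vertex 0.001 -1.109 -2.668
vertex -1.428 -1.548 -3.979
vertex -0.638 -0.73 -2.533
endloop
endfacet
facet normal 0.430 0.444 0.786
outer loop
vertex 0.001 -1.109 -2.668
vertex -0.638 -0.73 -2.533
vertex -0.565 -1.501 -2.137
endloop
endfacet
facet normal -0.429 -0.444 -0.786
outer loop
vertex -1.428 -1.548 -3.979
vertex -1.355 -2.319 -3.583
vertex -2.012 -1.75 -3.546
endloop
endfacet
facet normal -0.466 0.855 -0.229
outer loop
vertex -1.428 -1.548 -3.979
vertex -2.012 -1.75 -3.546
vertex -0.638 -0.73 -2.533
endloop
endfacet
facet normal -0.466 0.855 -0.229
outer loop
vertex -0.638 -0.73 -2.533
vertex -2.012 -1.75 -3.546
vertex -1.222 -0.932 -2.1
endloop
endfacet
facet normal 0.429 0.444 0.786
outer loop
vertex -0.638 -0.73 -2.533
vertex -1.222 -0.932 -2.1
vertex -0.565 -1.501 -2.137
endloop
endfacet
facet normal -0.429 -0.444 -0.786
outer loop
vertex -2.012 -1.75 -3.546
vertex -1.355 -2.319 -3.583
vertex -2.102 -2.38 -3.141
endloop
endfacet
facet normal -0.895 0.324 0.306
outer loop
vertex -2.012 -1.75 -3.546
vertex -2.102 -2.38 -3.141
vertex -1.222 -0.932 -2.1
endloop
endfacet
facet normal -0.895 0.324 0.306
outer loop
vertex -1.222 -0.932 -2.1
vertex -2.102 -2.38 -3.141
vertex -1.311 -1.562 -1.694
endloop
endfacet
facet normal 0.430 0.445 0.785
outer loop
vertex -1.222 -0.932 -2.1
vertex -1.311 -1.562 -1.694
vertex -0.565 -1.501 -2.137
endloop
endfacet
facet normal -0.429 -0.445 -0.786
outer loop
vertex -2.102 -2.38 -3.141
vertex -1.355 -2.319 -3.583
vertex -1.629 -2.965 -3.068
endloop
endfacet
facet normal -0.651 -0.450 0.611
outer loop
vertex -2.102 -2.38 -3.141
vertex -1.629 -2.965 -3.068
vertex -1.311 -1.562 -1.694
endloop
endfacet
facet normal -0.651 -0.450 0.611
outer loop
vertex -1.311 -1.562 -1.694
vertex -1.629 -2.965 -3.068
vertex -0.839 -2.147 -1.622
endloop
endfacet
facet normal 0.430 0.444 0.786
outer loop
vertex -1.311 -1.562 -1.694
vertex -0.839 -2.147 -1.622
vertex -0.565 -1.501 -2.137
endloop
endfacet
facet normal -0.430 -0.444 -0.786
outer loop
vertex -1.629 -2.965 -3.068
vertex -1.355 -2.319 -3.583
vertex -0.95 -3.063 -3.384
endloop
endfacet
facet normal 0.084 -0.886 0.455
outer loop
vertex -1.629 -2.965 -3.068
vertex -0.95 -3.063 -3.384
vertex -0.839 -2.147 -1.622
endloop
endfacet
facet normal 0.084 -0.886 0.455
outer loop
vertex -0.839 -2.147 -1.622
vertex -0.95 -3.063 -3.384
vertex -0.16 -2.245 -1.938
endloop
endfacet
facet normal 0.430 0.444 0.786
outer loop
vertex -0.839 -2.147 -1.622
vertex -0.16 -2.245 -1.938
vertex -0.565 -1.501 -2.137
endloop
endfacet
facet normal -0.429 -0.444 -0.786
outer loop
vertex -0.95 -3.063 -3.384
vertex -1.355 -2.319 -3.583
vertex -0.576 -2.601 -3.849
endloop
endfacet
facet normal 0.755 -0.654 -0.043
outer loop
vertex -0.95 -3.063 -3.384
vertex -0.576 -2.601 -3.849
vertex -0.16 -2.245 -1.938
endloop
endfacet
facet normal 0.755 -0.654 -0.043
outer loop
vertex -0.16 -2.245 -1.938
vertex -0.576 -2.601 -3.849
vertex 0.214 -1.783 -2.403
endloop
endfacet
facet normal 0.429 0.444 0.786
outer loop
vertex -0.16 -2.245 -1.938
vertex 0.214 -1.783 -2.403
vertex -0.565 -1.501 -2.137
endloop
endfacet
facet normal -0.430 -0.446 -0.785
outer loop
vertex -0.576 -2.601 -3.849
vertex -1.355 -2.319 -3.583
vertex -0.789 -1.927 -4.115
endloop
endfacet
facet normal 0.858 0.070 -0.509
outer loop
vertex -0.576 -2.601 -3.849
vertex -0.789 -1.927 -4.115
vertex 0.214 -1.783 -2.403
endloop
endfacet
facet normal 0.858 0.071 -0.509
outer loop
vertex 0.214 -1.783 -2.403
vertex -0.789 -1.927 -4.115
vertex 0.001 -1.109 -2.668
endloop
endfacet
facet normal 0.429 0.445 0.786
outer loop
vertex 0.214 -1.783 -2.403
vertex 0.001 -1.109 -2.668
vertex -0.565 -1.501 -2.137
endloop
endfacet
facet normal -0.687 0.205 -0.697
outer loop
vertex 0.817 3.699 -3.75
vertex 0.285 3.911 -3.163
vertex 0.826 4.384 -3.557
endloop
endfacet
facet normal 0.936 0.084 -0.343
outer loop
vertex 0.817 3.699 -3.75
vertex 0.826 4.384 -3.557
vertex 1.495 3.549 -1.937
endloop
endfacet
facet normal -0.687 0.205 -0.697
outer loop
vertex 0.826 4.384 -3.557
vertex 0.285 3.911 -3.163
vertex 0.428 4.712 -3.068
endloop
endfacet
facet normal 0.693 0.716 0.083
outer loop
vertex 0.826 4.384 -3.557
vertex 0.428 4.712 -3.068
vertex 1.495 3.549 -1.937
endloop
endfacet
facet normal -0.687 0.205 -0.697
outer loop
vertex 0.428 4.712 -3.068
vertex 0.285 3.911 -3.163
vertex -0.078 4.437 -2.65
endloop
endfacet
facet normal 0.129 0.750 0.649
outer loop
vertex 0.428 4.712 -3.068
vertex -0.078 4.437 -2.65
vertex 1.495 3.549 -1.937
endloop
endfacet
facet normal -0.687 0.205 -0.697
outer loop
vertex -0.078 4.437 -2.65
vertex 0.285 3.911 -3.163
vertex -0.31 3.765 -2.619
endloop
endfacet
facet normal -0.332 0.158 0.930
outer loop
vertex -0.078 4.437 -2.65
vertex -0.31 3.765 -2.619
vertex 1.495 3.549 -1.937
endloop
endfacet
facet normal -0.687 0.205 -0.697
outer loop
vertex -0.31 3.765 -2.619
vertex 0.285 3.911 -3.163
vertex -0.094 3.203 -2.997
endloop
endfacet
facet normal -0.343 -0.611 0.713
outer loop
vertex -0.31 3.765 -2.619
vertex -0.094 3.203 -2.997
vertex 1.495 3.549 -1.937
endloop
endfacet
facet normal -0.688 0.205 -0.697
outer loop
vertex -0.094 3.203 -2.997
vertex 0.285 3.911 -3.163
vertex 0.408 3.174 -3.501
endloop
endfacet
facet normal 0.106 -0.981 0.162
outer loop
vertex -0.094 3.203 -2.997
vertex 0.408 3.174 -3.501
vertex 1.495 3.549 -1.937
endloop
endfacet
facet normal -0.687 0.205 -0.697
outer loop
vertex 0.408 3.174 -3.501
vertex 0.285 3.911 -3.163
vertex 0.817 3.699 -3.75
endloop
endfacet
facet normal 0.674 -0.671 -0.308
outer loop
vertex 0.408 3.174 -3.501
vertex 0.817 3.699 -3.75
vertex 1.495 3.549 -1.937
endloop
endfacet

endsolid


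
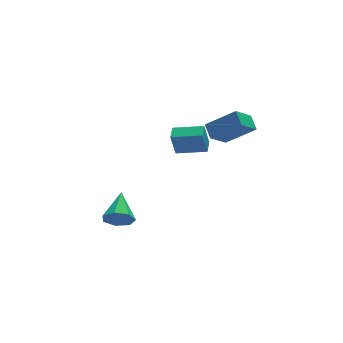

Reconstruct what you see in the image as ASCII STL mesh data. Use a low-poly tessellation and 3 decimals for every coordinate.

solid 
facet normal -0.868 0.463 -0.182
outer loop
vertex -0.841 -1.284 2.905
vertex -0.441 -0.495 3.005
vertex -0.545 -1.263 1.547
endloop
endfacet
facet normal -0.449 -0.886 -0.112
outer loop
vertex 0.921 -2.045 1.855
vertex -0.841 -1.284 2.905
vertex -0.545 -1.263 1.547
endloop
endfacet
facet normal -0.868 0.463 -0.182
outer loop
vertex -0.545 -1.263 1.547
vertex -0.441 -0.495 3.005
vertex -0.145 -0.474 1.647
endloop
endfacet
facet normal 0.214 0.016 -0.977
outer loop
vertex -0.145 -0.474 1.647
vertex 0.921 -2.045 1.855
vertex -0.545 -1.263 1.547
endloop
endfacet
facet normal -0.214 -0.016 0.977
outer loop
vertex -0.841 -1.284 2.905
vertex 1.025 -1.277 3.313
vertex -0.441 -0.495 3.005
endloop
endfacet
facet normal -0.449 -0.886 -0.112
outer loop
vertex 0.625 -2.066 3.213
vertex -0.841 -1.284 2.905
vertex 0.921 -2.045 1.855
endloop
endfacet
facet normal -0.214 -0.016 0.977
outer loop
vertex 0.625 -2.066 3.213
vertex 1.025 -1.277 3.313
vertex -0.841 -1.284 2.905
endloop
endfacet
facet normal 0.449 0.886 0.112
outer loop
vertex -0.441 -0.495 3.005
vertex 1.025 -1.277 3.313
vertex -0.145 -0.474 1.647
endloop
endfacet
facet normal 0.214 0.016 -0.977
outer loop
vertex 1.321 -1.256 1.955
vertex 0.921 -2.045 1.855
vertex -0.145 -0.474 1.647
endloop
endfacet
facet normal 0.449 0.886 0.112
outer loop
vertex -0.145 -0.474 1.647
vertex 1.025 -1.277 3.313
vertex 1.321 -1.256 1.955
endloop
endfacet
facet normal 0.868 -0.463 0.182
outer loop
vertex 1.321 -1.256 1.955
vertex 0.625 -2.066 3.213
vertex 0.921 -2.045 1.855
endloop
endfacet
facet normal 0.868 -0.463 0.182
outer loop
vertex 1.025 -1.277 3.313
vertex 0.625 -2.066 3.213
vertex 1.321 -1.256 1.955
endloop
endfacet
facet normal -0.722 0.356 -0.594
outer loop
vertex 1.121 -1.136 3.318
vertex 2.193 -0.607 2.331
vertex 1.098 -1.989 2.835
endloop
endfacet
facet normal -0.691 -0.342 0.637
outer loop
vertex 2.527 -2.693 4.009
vertex 1.121 -1.136 3.318
vertex 1.098 -1.989 2.835
endloop
endfacet
facet normal -0.722 0.356 -0.593
outer loop
vertex 1.098 -1.989 2.835
vertex 2.193 -0.607 2.331
vertex 2.169 -1.459 1.848
endloop
endfacet
facet normal -0.024 -0.870 -0.493
outer loop
vertex 2.169 -1.459 1.848
vertex 2.527 -2.693 4.009
vertex 1.098 -1.989 2.835
endloop
endfacet
facet normal 0.024 0.870 0.492
outer loop
vertex 1.121 -1.136 3.318
vertex 3.622 -1.311 3.505
vertex 2.193 -0.607 2.331
endloop
endfacet
facet normal -0.691 -0.342 0.637
outer loop
vertex 2.551 -1.841 4.492
vertex 1.121 -1.136 3.318
vertex 2.527 -2.693 4.009
endloop
endfacet
facet normal 0.024 0.870 0.493
outer loop
vertex 2.551 -1.841 4.492
vertex 3.622 -1.311 3.505
vertex 1.121 -1.136 3.318
endloop
endfacet
facet normal 0.691 0.341 -0.637
outer loop
vertex 2.193 -0.607 2.331
vertex 3.622 -1.311 3.505
vertex 2.169 -1.459 1.848
endloop
endfacet
facet normal -0.024 -0.870 -0.493
outer loop
vertex 3.599 -2.164 3.022
vertex 2.527 -2.693 4.009
vertex 2.169 -1.459 1.848
endloop
endfacet
facet normal 0.691 0.342 -0.637
outer loop
vertex 2.169 -1.459 1.848
vertex 3.622 -1.311 3.505
vertex 3.599 -2.164 3.022
endloop
endfacet
facet normal 0.722 -0.357 0.593
outer loop
vertex 3.599 -2.164 3.022
vertex 2.551 -1.841 4.492
vertex 2.527 -2.693 4.009
endloop
endfacet
facet normal 0.722 -0.355 0.593
outer loop
vertex 3.622 -1.311 3.505
vertex 2.551 -1.841 4.492
vertex 3.599 -2.164 3.022
endloop
endfacet
facet normal -0.366 -0.844 -0.393
outer loop
vertex -3.097 -1.094 -2.856
vertex -3.523 -0.605 -3.509
vertex -2.677 -0.966 -3.522
endloop
endfacet
facet normal 0.849 -0.147 0.507
outer loop
vertex -3.097 -1.094 -2.856
vertex -2.677 -0.966 -3.522
vertex -2.797 1.065 -2.731
endloop
endfacet
facet normal -0.366 -0.844 -0.392
outer loop
vertex -2.677 -0.966 -3.522
vertex -3.523 -0.605 -3.509
vertex -2.894 -0.567 -4.179
endloop
endfacet
facet normal 0.962 0.146 -0.229
outer loop
vertex -2.677 -0.966 -3.522
vertex -2.894 -0.567 -4.179
vertex -2.797 1.065 -2.731
endloop
endfacet
facet normal -0.367 -0.843 -0.393
outer loop
vertex -2.894 -0.567 -4.179
vertex -3.523 -0.605 -3.509
vertex -3.584 -0.196 -4.33
endloop
endfacet
facet normal 0.458 0.575 -0.678
outer loop
vertex -2.894 -0.567 -4.179
vertex -3.584 -0.196 -4.33
vertex -2.797 1.065 -2.731
endloop
endfacet
facet normal -0.366 -0.844 -0.393
outer loop
vertex -3.584 -0.196 -4.33
vertex -3.523 -0.605 -3.509
vertex -4.229 -0.134 -3.863
endloop
endfacet
facet normal -0.286 0.816 -0.503
outer loop
vertex -3.584 -0.196 -4.33
vertex -4.229 -0.134 -3.863
vertex -2.797 1.065 -2.731
endloop
endfacet
facet normal -0.367 -0.844 -0.392
outer loop
vertex -4.229 -0.134 -3.863
vertex -3.523 -0.605 -3.509
vertex -4.341 -0.426 -3.129
endloop
endfacet
facet normal -0.707 0.688 0.166
outer loop
vertex -4.229 -0.134 -3.863
vertex -4.341 -0.426 -3.129
vertex -2.797 1.065 -2.731
endloop
endfacet
facet normal -0.367 -0.843 -0.393
outer loop
vertex -4.341 -0.426 -3.129
vertex -3.523 -0.605 -3.509
vertex -3.838 -0.854 -2.681
endloop
endfacet
facet normal -0.489 0.287 0.824
outer loop
vertex -4.341 -0.426 -3.129
vertex -3.838 -0.854 -2.681
vertex -2.797 1.065 -2.731
endloop
endfacet
facet normal -0.366 -0.844 -0.393
outer loop
vertex -3.838 -0.854 -2.681
vertex -3.523 -0.605 -3.509
vertex -3.097 -1.094 -2.856
endloop
endfacet
facet normal 0.203 -0.085 0.976
outer loop
vertex -3.838 -0.854 -2.681
vertex -3.097 -1.094 -2.856
vertex -2.797 1.065 -2.731
endloop
endfacet

endsolid


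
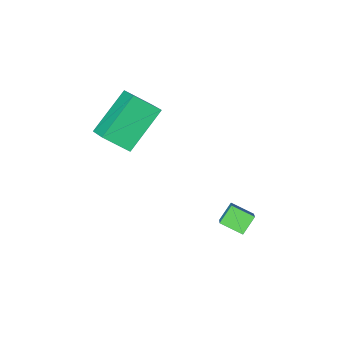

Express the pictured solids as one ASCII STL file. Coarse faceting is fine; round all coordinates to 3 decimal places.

solid 
facet normal -0.648 0.447 -0.617
outer loop
vertex -2.616 -3.017 1.343
vertex -1.037 -2.623 -0.031
vertex -2.819 -4.041 0.815
endloop
endfacet
facet normal -0.742 -0.185 0.645
outer loop
vertex -1.983 -4.617 1.611
vertex -2.616 -3.017 1.343
vertex -2.819 -4.041 0.815
endloop
endfacet
facet normal -0.648 0.446 -0.617
outer loop
vertex -2.819 -4.041 0.815
vertex -1.037 -2.623 -0.031
vertex -1.24 -3.648 -0.559
endloop
endfacet
facet normal -0.174 -0.876 -0.451
outer loop
vertex -1.24 -3.648 -0.559
vertex -1.983 -4.617 1.611
vertex -2.819 -4.041 0.815
endloop
endfacet
facet normal 0.174 0.875 0.451
outer loop
vertex -2.616 -3.017 1.343
vertex -0.201 -3.199 0.765
vertex -1.037 -2.623 -0.031
endloop
endfacet
facet normal -0.741 -0.185 0.645
outer loop
vertex -1.78 -3.592 2.139
vertex -2.616 -3.017 1.343
vertex -1.983 -4.617 1.611
endloop
endfacet
facet normal 0.174 0.876 0.450
outer loop
vertex -1.78 -3.592 2.139
vertex -0.201 -3.199 0.765
vertex -2.616 -3.017 1.343
endloop
endfacet
facet normal 0.742 0.185 -0.645
outer loop
vertex -1.037 -2.623 -0.031
vertex -0.201 -3.199 0.765
vertex -1.24 -3.648 -0.559
endloop
endfacet
facet normal -0.173 -0.876 -0.450
outer loop
vertex -0.404 -4.223 0.237
vertex -1.983 -4.617 1.611
vertex -1.24 -3.648 -0.559
endloop
endfacet
facet normal 0.742 0.185 -0.645
outer loop
vertex -1.24 -3.648 -0.559
vertex -0.201 -3.199 0.765
vertex -0.404 -4.223 0.237
endloop
endfacet
facet normal 0.648 -0.446 0.617
outer loop
vertex -0.404 -4.223 0.237
vertex -1.78 -3.592 2.139
vertex -1.983 -4.617 1.611
endloop
endfacet
facet normal 0.648 -0.447 0.617
outer loop
vertex -0.201 -3.199 0.765
vertex -1.78 -3.592 2.139
vertex -0.404 -4.223 0.237
endloop
endfacet
facet normal -0.560 0.736 -0.380
outer loop
vertex -4.465 0.379 -3.044
vertex -3.867 1.299 -2.143
vertex -3.851 0.547 -3.622
endloop
endfacet
facet normal -0.420 -0.648 -0.635
outer loop
vertex -3.313 -0.159 -3.257
vertex -4.465 0.379 -3.044
vertex -3.851 0.547 -3.622
endloop
endfacet
facet normal -0.560 0.736 -0.380
outer loop
vertex -3.851 0.547 -3.622
vertex -3.867 1.299 -2.143
vertex -3.253 1.468 -2.721
endloop
endfacet
facet normal 0.713 0.195 -0.673
outer loop
vertex -3.253 1.468 -2.721
vertex -3.313 -0.159 -3.257
vertex -3.851 0.547 -3.622
endloop
endfacet
facet normal -0.713 -0.196 0.673
outer loop
vertex -4.465 0.379 -3.044
vertex -3.329 0.593 -1.778
vertex -3.867 1.299 -2.143
endloop
endfacet
facet normal -0.420 -0.648 -0.636
outer loop
vertex -3.927 -0.328 -2.679
vertex -4.465 0.379 -3.044
vertex -3.313 -0.159 -3.257
endloop
endfacet
facet normal -0.713 -0.195 0.673
outer loop
vertex -3.927 -0.328 -2.679
vertex -3.329 0.593 -1.778
vertex -4.465 0.379 -3.044
endloop
endfacet
facet normal 0.420 0.648 0.635
outer loop
vertex -3.867 1.299 -2.143
vertex -3.329 0.593 -1.778
vertex -3.253 1.468 -2.721
endloop
endfacet
facet normal 0.713 0.195 -0.673
outer loop
vertex -2.715 0.761 -2.356
vertex -3.313 -0.159 -3.257
vertex -3.253 1.468 -2.721
endloop
endfacet
facet normal 0.421 0.648 0.635
outer loop
vertex -3.253 1.468 -2.721
vertex -3.329 0.593 -1.778
vertex -2.715 0.761 -2.356
endloop
endfacet
facet normal 0.560 -0.736 0.380
outer loop
vertex -2.715 0.761 -2.356
vertex -3.927 -0.328 -2.679
vertex -3.313 -0.159 -3.257
endloop
endfacet
facet normal 0.560 -0.736 0.381
outer loop
vertex -3.329 0.593 -1.778
vertex -3.927 -0.328 -2.679
vertex -2.715 0.761 -2.356
endloop
endfacet

endsolid


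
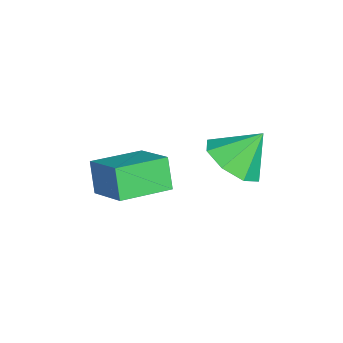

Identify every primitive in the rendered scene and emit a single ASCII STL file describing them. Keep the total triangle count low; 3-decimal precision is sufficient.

solid 
facet normal 0.191 -0.600 -0.777
outer loop
vertex -1.23 -0.459 -2.057
vertex -2.085 -0.223 -2.449
vertex -1.184 0.133 -2.503
endloop
endfacet
facet normal 0.701 0.394 0.595
outer loop
vertex -1.23 -0.459 -2.057
vertex -1.184 0.133 -2.503
vertex -2.335 0.563 -1.431
endloop
endfacet
facet normal 0.190 -0.599 -0.777
outer loop
vertex -1.184 0.133 -2.503
vertex -2.085 -0.223 -2.449
vertex -1.666 0.517 -2.917
endloop
endfacet
facet normal 0.500 0.843 0.199
outer loop
vertex -1.184 0.133 -2.503
vertex -1.666 0.517 -2.917
vertex -2.335 0.563 -1.431
endloop
endfacet
facet normal 0.190 -0.599 -0.778
outer loop
vertex -1.666 0.517 -2.917
vertex -2.085 -0.223 -2.449
vertex -2.394 0.468 -3.057
endloop
endfacet
facet normal -0.056 0.997 -0.056
outer loop
vertex -1.666 0.517 -2.917
vertex -2.394 0.468 -3.057
vertex -2.335 0.563 -1.431
endloop
endfacet
facet normal 0.190 -0.599 -0.778
outer loop
vertex -2.394 0.468 -3.057
vertex -2.085 -0.223 -2.449
vertex -2.94 0.014 -2.841
endloop
endfacet
facet normal -0.644 0.765 -0.021
outer loop
vertex -2.394 0.468 -3.057
vertex -2.94 0.014 -2.841
vertex -2.335 0.563 -1.431
endloop
endfacet
facet normal 0.190 -0.599 -0.778
outer loop
vertex -2.94 0.014 -2.841
vertex -2.085 -0.223 -2.449
vertex -2.986 -0.578 -2.396
endloop
endfacet
facet normal -0.916 0.284 0.283
outer loop
vertex -2.94 0.014 -2.841
vertex -2.986 -0.578 -2.396
vertex -2.335 0.563 -1.431
endloop
endfacet
facet normal 0.190 -0.599 -0.778
outer loop
vertex -2.986 -0.578 -2.396
vertex -2.085 -0.223 -2.449
vertex -2.504 -0.962 -1.982
endloop
endfacet
facet normal -0.715 -0.166 0.679
outer loop
vertex -2.986 -0.578 -2.396
vertex -2.504 -0.962 -1.982
vertex -2.335 0.563 -1.431
endloop
endfacet
facet normal 0.191 -0.600 -0.777
outer loop
vertex -2.504 -0.962 -1.982
vertex -2.085 -0.223 -2.449
vertex -1.777 -0.913 -1.841
endloop
endfacet
facet normal -0.160 -0.320 0.934
outer loop
vertex -2.504 -0.962 -1.982
vertex -1.777 -0.913 -1.841
vertex -2.335 0.563 -1.431
endloop
endfacet
facet normal 0.191 -0.600 -0.777
outer loop
vertex -1.777 -0.913 -1.841
vertex -2.085 -0.223 -2.449
vertex -1.23 -0.459 -2.057
endloop
endfacet
facet normal 0.428 -0.088 0.899
outer loop
vertex -1.777 -0.913 -1.841
vertex -1.23 -0.459 -2.057
vertex -2.335 0.563 -1.431
endloop
endfacet
facet normal -0.577 0.807 -0.129
outer loop
vertex -1.45 -2.623 -1.697
vertex -0.459 -1.813 -1.061
vertex -1.001 -2.449 -2.619
endloop
endfacet
facet normal -0.693 -0.567 -0.445
outer loop
vertex -0.101 -3.707 -2.419
vertex -1.45 -2.623 -1.697
vertex -1.001 -2.449 -2.619
endloop
endfacet
facet normal -0.577 0.807 -0.129
outer loop
vertex -1.001 -2.449 -2.619
vertex -0.459 -1.813 -1.061
vertex -0.01 -1.639 -1.983
endloop
endfacet
facet normal 0.432 0.168 -0.886
outer loop
vertex -0.01 -1.639 -1.983
vertex -0.101 -3.707 -2.419
vertex -1.001 -2.449 -2.619
endloop
endfacet
facet normal -0.432 -0.168 0.886
outer loop
vertex -1.45 -2.623 -1.697
vertex 0.441 -3.071 -0.861
vertex -0.459 -1.813 -1.061
endloop
endfacet
facet normal -0.693 -0.567 -0.445
outer loop
vertex -0.55 -3.881 -1.497
vertex -1.45 -2.623 -1.697
vertex -0.101 -3.707 -2.419
endloop
endfacet
facet normal -0.432 -0.168 0.886
outer loop
vertex -0.55 -3.881 -1.497
vertex 0.441 -3.071 -0.861
vertex -1.45 -2.623 -1.697
endloop
endfacet
facet normal 0.693 0.567 0.445
outer loop
vertex -0.459 -1.813 -1.061
vertex 0.441 -3.071 -0.861
vertex -0.01 -1.639 -1.983
endloop
endfacet
facet normal 0.432 0.168 -0.886
outer loop
vertex 0.89 -2.897 -1.783
vertex -0.101 -3.707 -2.419
vertex -0.01 -1.639 -1.983
endloop
endfacet
facet normal 0.693 0.567 0.445
outer loop
vertex -0.01 -1.639 -1.983
vertex 0.441 -3.071 -0.861
vertex 0.89 -2.897 -1.783
endloop
endfacet
facet normal 0.577 -0.807 0.129
outer loop
vertex 0.89 -2.897 -1.783
vertex -0.55 -3.881 -1.497
vertex -0.101 -3.707 -2.419
endloop
endfacet
facet normal 0.577 -0.807 0.129
outer loop
vertex 0.441 -3.071 -0.861
vertex -0.55 -3.881 -1.497
vertex 0.89 -2.897 -1.783
endloop
endfacet

endsolid


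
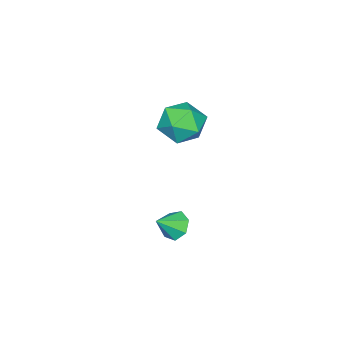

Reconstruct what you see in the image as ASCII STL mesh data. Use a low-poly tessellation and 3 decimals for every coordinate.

solid 
facet normal -0.728 0.313 -0.610
outer loop
vertex 3.159 2.53 -3.131
vertex 2.784 2.818 -2.536
vertex 3.301 3.156 -2.979
endloop
endfacet
facet normal 0.927 -0.124 -0.355
outer loop
vertex 3.159 2.53 -3.131
vertex 3.301 3.156 -2.979
vertex 3.656 2.442 -1.804
endloop
endfacet
facet normal -0.728 0.313 -0.610
outer loop
vertex 3.301 3.156 -2.979
vertex 2.784 2.818 -2.536
vertex 3.053 3.527 -2.493
endloop
endfacet
facet normal 0.859 0.509 0.050
outer loop
vertex 3.301 3.156 -2.979
vertex 3.053 3.527 -2.493
vertex 3.656 2.442 -1.804
endloop
endfacet
facet normal -0.727 0.313 -0.611
outer loop
vertex 3.053 3.527 -2.493
vertex 2.784 2.818 -2.536
vertex 2.602 3.364 -2.04
endloop
endfacet
facet normal 0.416 0.641 0.645
outer loop
vertex 3.053 3.527 -2.493
vertex 2.602 3.364 -2.04
vertex 3.656 2.442 -1.804
endloop
endfacet
facet normal -0.727 0.313 -0.611
outer loop
vertex 2.602 3.364 -2.04
vertex 2.784 2.818 -2.536
vertex 2.288 2.79 -1.961
endloop
endfacet
facet normal -0.069 0.173 0.983
outer loop
vertex 2.602 3.364 -2.04
vertex 2.288 2.79 -1.961
vertex 3.656 2.442 -1.804
endloop
endfacet
facet normal -0.726 0.314 -0.611
outer loop
vertex 2.288 2.79 -1.961
vertex 2.784 2.818 -2.536
vertex 2.347 2.237 -2.315
endloop
endfacet
facet normal -0.231 -0.542 0.808
outer loop
vertex 2.288 2.79 -1.961
vertex 2.347 2.237 -2.315
vertex 3.656 2.442 -1.804
endloop
endfacet
facet normal -0.727 0.314 -0.611
outer loop
vertex 2.347 2.237 -2.315
vertex 2.784 2.818 -2.536
vertex 2.735 2.121 -2.836
endloop
endfacet
facet normal 0.052 -0.966 0.254
outer loop
vertex 2.347 2.237 -2.315
vertex 2.735 2.121 -2.836
vertex 3.656 2.442 -1.804
endloop
endfacet
facet normal -0.727 0.314 -0.610
outer loop
vertex 2.735 2.121 -2.836
vertex 2.784 2.818 -2.536
vertex 3.159 2.53 -3.131
endloop
endfacet
facet normal 0.568 -0.779 -0.264
outer loop
vertex 2.735 2.121 -2.836
vertex 3.159 2.53 -3.131
vertex 3.656 2.442 -1.804
endloop
endfacet
facet normal -0.165 0.860 0.483
outer loop
vertex -2.107 0.733 -0.585
vertex -3.278 0.425 -0.437
vertex -2.454 0.111 0.405
endloop
endfacet
facet normal 0.506 0.640 0.579
outer loop
vertex -2.107 0.733 -0.585
vertex -2.454 0.111 0.405
vertex -1.42 -0.186 -0.17
endloop
endfacet
facet normal 0.813 0.579 -0.063
outer loop
vertex -2.107 0.733 -0.585
vertex -1.42 -0.186 -0.17
vertex -1.605 -0.056 -1.369
endloop
endfacet
facet normal 0.331 0.763 -0.556
outer loop
vertex -2.107 0.733 -0.585
vertex -1.605 -0.056 -1.369
vertex -2.753 0.322 -1.534
endloop
endfacet
facet normal -0.274 0.936 -0.219
outer loop
vertex -2.107 0.733 -0.585
vertex -2.753 0.322 -1.534
vertex -3.278 0.425 -0.437
endloop
endfacet
facet normal 0.484 -0.009 0.875
outer loop
vertex -1.42 -0.186 -0.17
vertex -2.454 0.111 0.405
vertex -2.167 -1.062 0.234
endloop
endfacet
facet normal -0.602 0.348 0.719
outer loop
vertex -2.454 0.111 0.405
vertex -3.278 0.425 -0.437
vertex -3.315 -0.684 0.069
endloop
endfacet
facet normal -0.778 0.471 -0.416
outer loop
vertex -3.278 0.425 -0.437
vertex -2.753 0.322 -1.534
vertex -3.5 -0.554 -1.13
endloop
endfacet
facet normal 0.200 0.189 -0.961
outer loop
vertex -2.753 0.322 -1.534
vertex -1.605 -0.056 -1.369
vertex -2.466 -0.851 -1.705
endloop
endfacet
facet normal 0.981 -0.107 -0.163
outer loop
vertex -1.605 -0.056 -1.369
vertex -1.42 -0.186 -0.17
vertex -1.642 -1.165 -0.863
endloop
endfacet
facet normal -0.331 -0.763 0.556
outer loop
vertex -2.813 -1.473 -0.715
vertex -2.167 -1.062 0.234
vertex -3.315 -0.684 0.069
endloop
endfacet
facet normal -0.813 -0.579 0.063
outer loop
vertex -2.813 -1.473 -0.715
vertex -3.315 -0.684 0.069
vertex -3.5 -0.554 -1.13
endloop
endfacet
facet normal -0.506 -0.640 -0.579
outer loop
vertex -2.813 -1.473 -0.715
vertex -3.5 -0.554 -1.13
vertex -2.466 -0.851 -1.705
endloop
endfacet
facet normal 0.165 -0.860 -0.483
outer loop
vertex -2.813 -1.473 -0.715
vertex -2.466 -0.851 -1.705
vertex -1.642 -1.165 -0.863
endloop
endfacet
facet normal 0.274 -0.936 0.219
outer loop
vertex -2.813 -1.473 -0.715
vertex -1.642 -1.165 -0.863
vertex -2.167 -1.062 0.234
endloop
endfacet
facet normal -0.200 -0.189 0.961
outer loop
vertex -3.315 -0.684 0.069
vertex -2.167 -1.062 0.234
vertex -2.454 0.111 0.405
endloop
endfacet
facet normal -0.981 0.107 0.163
outer loop
vertex -3.5 -0.554 -1.13
vertex -3.315 -0.684 0.069
vertex -3.278 0.425 -0.437
endloop
endfacet
facet normal -0.484 0.009 -0.875
outer loop
vertex -2.466 -0.851 -1.705
vertex -3.5 -0.554 -1.13
vertex -2.753 0.322 -1.534
endloop
endfacet
facet normal 0.602 -0.348 -0.719
outer loop
vertex -1.642 -1.165 -0.863
vertex -2.466 -0.851 -1.705
vertex -1.605 -0.056 -1.369
endloop
endfacet
facet normal 0.778 -0.471 0.416
outer loop
vertex -2.167 -1.062 0.234
vertex -1.642 -1.165 -0.863
vertex -1.42 -0.186 -0.17
endloop
endfacet

endsolid


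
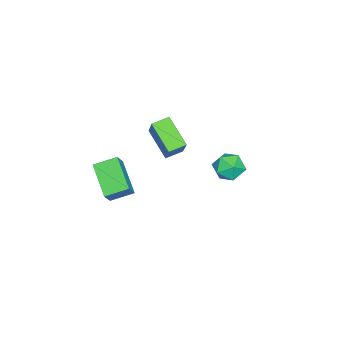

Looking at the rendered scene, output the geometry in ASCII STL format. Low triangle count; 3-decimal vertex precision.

solid 
facet normal -0.651 -0.579 0.491
outer loop
vertex 2.335 -2.019 2.13
vertex 1.789 -1.033 2.57
vertex 1.755 -2.005 1.378
endloop
endfacet
facet normal 0.451 -0.815 -0.363
outer loop
vertex 3.011 -0.887 0.43
vertex 2.335 -2.019 2.13
vertex 1.755 -2.005 1.378
endloop
endfacet
facet normal -0.651 -0.579 0.491
outer loop
vertex 1.755 -2.005 1.378
vertex 1.789 -1.033 2.57
vertex 1.209 -1.019 1.817
endloop
endfacet
facet normal -0.611 0.014 -0.792
outer loop
vertex 1.209 -1.019 1.817
vertex 3.011 -0.887 0.43
vertex 1.755 -2.005 1.378
endloop
endfacet
facet normal 0.611 -0.015 0.792
outer loop
vertex 2.335 -2.019 2.13
vertex 3.045 0.085 1.622
vertex 1.789 -1.033 2.57
endloop
endfacet
facet normal 0.452 -0.815 -0.363
outer loop
vertex 3.591 -0.901 1.183
vertex 2.335 -2.019 2.13
vertex 3.011 -0.887 0.43
endloop
endfacet
facet normal 0.610 -0.015 0.792
outer loop
vertex 3.591 -0.901 1.183
vertex 3.045 0.085 1.622
vertex 2.335 -2.019 2.13
endloop
endfacet
facet normal -0.452 0.815 0.363
outer loop
vertex 1.789 -1.033 2.57
vertex 3.045 0.085 1.622
vertex 1.209 -1.019 1.817
endloop
endfacet
facet normal -0.611 0.015 -0.792
outer loop
vertex 2.465 0.099 0.87
vertex 3.011 -0.887 0.43
vertex 1.209 -1.019 1.817
endloop
endfacet
facet normal -0.451 0.815 0.363
outer loop
vertex 1.209 -1.019 1.817
vertex 3.045 0.085 1.622
vertex 2.465 0.099 0.87
endloop
endfacet
facet normal 0.651 0.579 -0.491
outer loop
vertex 2.465 0.099 0.87
vertex 3.591 -0.901 1.183
vertex 3.011 -0.887 0.43
endloop
endfacet
facet normal 0.651 0.579 -0.491
outer loop
vertex 3.045 0.085 1.622
vertex 3.591 -0.901 1.183
vertex 2.465 0.099 0.87
endloop
endfacet
facet normal -0.697 0.678 0.235
outer loop
vertex -4.236 -1.095 0.493
vertex -3.096 -0.456 2.033
vertex -3.426 0.12 -0.61
endloop
endfacet
facet normal -0.564 -0.316 -0.763
outer loop
vertex -2.764 -0.524 -0.833
vertex -4.236 -1.095 0.493
vertex -3.426 0.12 -0.61
endloop
endfacet
facet normal -0.697 0.677 0.235
outer loop
vertex -3.426 0.12 -0.61
vertex -3.096 -0.456 2.033
vertex -2.287 0.759 0.93
endloop
endfacet
facet normal 0.443 0.664 -0.603
outer loop
vertex -2.287 0.759 0.93
vertex -2.764 -0.524 -0.833
vertex -3.426 0.12 -0.61
endloop
endfacet
facet normal -0.443 -0.664 0.603
outer loop
vertex -4.236 -1.095 0.493
vertex -2.434 -1.1 1.81
vertex -3.096 -0.456 2.033
endloop
endfacet
facet normal -0.564 -0.317 -0.763
outer loop
vertex -3.573 -1.739 0.27
vertex -4.236 -1.095 0.493
vertex -2.764 -0.524 -0.833
endloop
endfacet
facet normal -0.442 -0.664 0.603
outer loop
vertex -3.573 -1.739 0.27
vertex -2.434 -1.1 1.81
vertex -4.236 -1.095 0.493
endloop
endfacet
facet normal 0.565 0.316 0.762
outer loop
vertex -3.096 -0.456 2.033
vertex -2.434 -1.1 1.81
vertex -2.287 0.759 0.93
endloop
endfacet
facet normal 0.442 0.664 -0.603
outer loop
vertex -1.624 0.115 0.707
vertex -2.764 -0.524 -0.833
vertex -2.287 0.759 0.93
endloop
endfacet
facet normal 0.564 0.316 0.763
outer loop
vertex -2.287 0.759 0.93
vertex -2.434 -1.1 1.81
vertex -1.624 0.115 0.707
endloop
endfacet
facet normal 0.697 -0.677 -0.235
outer loop
vertex -1.624 0.115 0.707
vertex -3.573 -1.739 0.27
vertex -2.764 -0.524 -0.833
endloop
endfacet
facet normal 0.697 -0.678 -0.234
outer loop
vertex -2.434 -1.1 1.81
vertex -3.573 -1.739 0.27
vertex -1.624 0.115 0.707
endloop
endfacet
facet normal -0.366 -0.236 0.900
outer loop
vertex -1.834 3.546 1.344
vertex -2.103 2.766 1.03
vertex -1.296 2.847 1.379
endloop
endfacet
facet normal 0.197 0.200 0.960
outer loop
vertex -1.834 3.546 1.344
vertex -1.296 2.847 1.379
vertex -0.977 3.637 1.149
endloop
endfacet
facet normal 0.052 0.799 0.600
outer loop
vertex -1.834 3.546 1.344
vertex -0.977 3.637 1.149
vertex -1.587 4.045 0.658
endloop
endfacet
facet normal -0.601 0.734 0.317
outer loop
vertex -1.834 3.546 1.344
vertex -1.587 4.045 0.658
vertex -2.283 3.507 0.584
endloop
endfacet
facet normal -0.859 0.094 0.503
outer loop
vertex -1.834 3.546 1.344
vertex -2.283 3.507 0.584
vertex -2.103 2.766 1.03
endloop
endfacet
facet normal 0.754 -0.116 0.647
outer loop
vertex -0.977 3.637 1.149
vertex -1.296 2.847 1.379
vertex -0.717 2.913 0.716
endloop
endfacet
facet normal -0.156 -0.820 0.550
outer loop
vertex -1.296 2.847 1.379
vertex -2.103 2.766 1.03
vertex -1.413 2.375 0.642
endloop
endfacet
facet normal -0.953 -0.287 -0.092
outer loop
vertex -2.103 2.766 1.03
vertex -2.283 3.507 0.584
vertex -2.023 2.783 0.151
endloop
endfacet
facet normal -0.536 0.747 -0.393
outer loop
vertex -2.283 3.507 0.584
vertex -1.587 4.045 0.658
vertex -1.704 3.573 -0.079
endloop
endfacet
facet normal 0.519 0.852 0.064
outer loop
vertex -1.587 4.045 0.658
vertex -0.977 3.637 1.149
vertex -0.897 3.654 0.27
endloop
endfacet
facet normal 0.601 -0.734 -0.317
outer loop
vertex -1.166 2.874 -0.044
vertex -0.717 2.913 0.716
vertex -1.413 2.375 0.642
endloop
endfacet
facet normal -0.052 -0.799 -0.600
outer loop
vertex -1.166 2.874 -0.044
vertex -1.413 2.375 0.642
vertex -2.023 2.783 0.151
endloop
endfacet
facet normal -0.197 -0.200 -0.960
outer loop
vertex -1.166 2.874 -0.044
vertex -2.023 2.783 0.151
vertex -1.704 3.573 -0.079
endloop
endfacet
facet normal 0.366 0.236 -0.900
outer loop
vertex -1.166 2.874 -0.044
vertex -1.704 3.573 -0.079
vertex -0.897 3.654 0.27
endloop
endfacet
facet normal 0.859 -0.094 -0.503
outer loop
vertex -1.166 2.874 -0.044
vertex -0.897 3.654 0.27
vertex -0.717 2.913 0.716
endloop
endfacet
facet normal 0.536 -0.747 0.393
outer loop
vertex -1.413 2.375 0.642
vertex -0.717 2.913 0.716
vertex -1.296 2.847 1.379
endloop
endfacet
facet normal -0.519 -0.852 -0.064
outer loop
vertex -2.023 2.783 0.151
vertex -1.413 2.375 0.642
vertex -2.103 2.766 1.03
endloop
endfacet
facet normal -0.754 0.116 -0.647
outer loop
vertex -1.704 3.573 -0.079
vertex -2.023 2.783 0.151
vertex -2.283 3.507 0.584
endloop
endfacet
facet normal 0.156 0.820 -0.550
outer loop
vertex -0.897 3.654 0.27
vertex -1.704 3.573 -0.079
vertex -1.587 4.045 0.658
endloop
endfacet
facet normal 0.953 0.287 0.092
outer loop
vertex -0.717 2.913 0.716
vertex -0.897 3.654 0.27
vertex -0.977 3.637 1.149
endloop
endfacet

endsolid


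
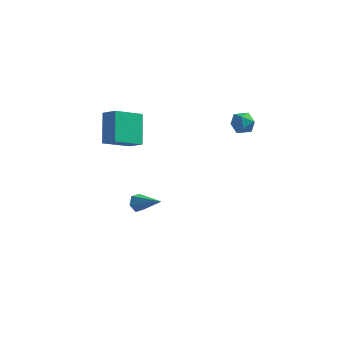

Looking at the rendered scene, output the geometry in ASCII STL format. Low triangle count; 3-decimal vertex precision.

solid 
facet normal -0.461 -0.782 0.419
outer loop
vertex -3.145 -3.92 5.064
vertex -3.927 -3.688 4.638
vertex -2.676 -4.962 3.635
endloop
endfacet
facet normal 0.850 -0.252 0.463
outer loop
vertex -1.893 -3.632 2.922
vertex -3.145 -3.92 5.064
vertex -2.676 -4.962 3.635
endloop
endfacet
facet normal -0.461 -0.782 0.419
outer loop
vertex -2.676 -4.962 3.635
vertex -3.927 -3.688 4.638
vertex -3.458 -4.73 3.209
endloop
endfacet
facet normal 0.256 -0.570 -0.781
outer loop
vertex -3.458 -4.73 3.209
vertex -1.893 -3.632 2.922
vertex -2.676 -4.962 3.635
endloop
endfacet
facet normal -0.256 0.570 0.781
outer loop
vertex -3.145 -3.92 5.064
vertex -3.144 -2.358 3.925
vertex -3.927 -3.688 4.638
endloop
endfacet
facet normal 0.850 -0.252 0.463
outer loop
vertex -2.362 -2.59 4.351
vertex -3.145 -3.92 5.064
vertex -1.893 -3.632 2.922
endloop
endfacet
facet normal -0.256 0.570 0.781
outer loop
vertex -2.362 -2.59 4.351
vertex -3.144 -2.358 3.925
vertex -3.145 -3.92 5.064
endloop
endfacet
facet normal -0.850 0.252 -0.463
outer loop
vertex -3.927 -3.688 4.638
vertex -3.144 -2.358 3.925
vertex -3.458 -4.73 3.209
endloop
endfacet
facet normal 0.256 -0.570 -0.781
outer loop
vertex -2.675 -3.4 2.496
vertex -1.893 -3.632 2.922
vertex -3.458 -4.73 3.209
endloop
endfacet
facet normal -0.850 0.252 -0.463
outer loop
vertex -3.458 -4.73 3.209
vertex -3.144 -2.358 3.925
vertex -2.675 -3.4 2.496
endloop
endfacet
facet normal 0.461 0.782 -0.419
outer loop
vertex -2.675 -3.4 2.496
vertex -2.362 -2.59 4.351
vertex -1.893 -3.632 2.922
endloop
endfacet
facet normal 0.461 0.782 -0.419
outer loop
vertex -3.144 -2.358 3.925
vertex -2.362 -2.59 4.351
vertex -2.675 -3.4 2.496
endloop
endfacet
facet normal -0.885 0.217 -0.411
outer loop
vertex -2.772 -1.698 -2.954
vertex -3.032 -1.833 -2.465
vertex -2.858 -1.298 -2.557
endloop
endfacet
facet normal 0.677 0.587 -0.444
outer loop
vertex -2.772 -1.698 -2.954
vertex -2.858 -1.298 -2.557
vertex -1.588 -2.187 -1.795
endloop
endfacet
facet normal -0.886 0.217 -0.410
outer loop
vertex -2.858 -1.298 -2.557
vertex -3.032 -1.833 -2.465
vertex -3.118 -1.434 -2.068
endloop
endfacet
facet normal 0.341 0.843 0.416
outer loop
vertex -2.858 -1.298 -2.557
vertex -3.118 -1.434 -2.068
vertex -1.588 -2.187 -1.795
endloop
endfacet
facet normal -0.886 0.217 -0.410
outer loop
vertex -3.118 -1.434 -2.068
vertex -3.032 -1.833 -2.465
vertex -3.292 -1.969 -1.976
endloop
endfacet
facet normal -0.079 0.194 0.978
outer loop
vertex -3.118 -1.434 -2.068
vertex -3.292 -1.969 -1.976
vertex -1.588 -2.187 -1.795
endloop
endfacet
facet normal -0.886 0.216 -0.411
outer loop
vertex -3.292 -1.969 -1.976
vertex -3.032 -1.833 -2.465
vertex -3.205 -2.368 -2.373
endloop
endfacet
facet normal -0.164 -0.714 0.681
outer loop
vertex -3.292 -1.969 -1.976
vertex -3.205 -2.368 -2.373
vertex -1.588 -2.187 -1.795
endloop
endfacet
facet normal -0.886 0.216 -0.410
outer loop
vertex -3.205 -2.368 -2.373
vertex -3.032 -1.833 -2.465
vertex -2.946 -2.233 -2.862
endloop
endfacet
facet normal 0.172 -0.969 -0.177
outer loop
vertex -3.205 -2.368 -2.373
vertex -2.946 -2.233 -2.862
vertex -1.588 -2.187 -1.795
endloop
endfacet
facet normal -0.885 0.217 -0.411
outer loop
vertex -2.946 -2.233 -2.862
vertex -3.032 -1.833 -2.465
vertex -2.772 -1.698 -2.954
endloop
endfacet
facet normal 0.592 -0.320 -0.740
outer loop
vertex -2.946 -2.233 -2.862
vertex -2.772 -1.698 -2.954
vertex -1.588 -2.187 -1.795
endloop
endfacet
facet normal -0.523 -0.463 0.715
outer loop
vertex 1.495 -0.557 4.192
vertex 1.584 -1.172 3.859
vertex 2.054 -0.96 4.34
endloop
endfacet
facet normal -0.183 0.105 0.977
outer loop
vertex 1.495 -0.557 4.192
vertex 2.054 -0.96 4.34
vertex 2.129 -0.263 4.279
endloop
endfacet
facet normal -0.400 0.681 0.614
outer loop
vertex 1.495 -0.557 4.192
vertex 2.129 -0.263 4.279
vertex 1.707 -0.043 3.76
endloop
endfacet
facet normal -0.875 0.467 0.126
outer loop
vertex 1.495 -0.557 4.192
vertex 1.707 -0.043 3.76
vertex 1.37 -0.605 3.501
endloop
endfacet
facet normal -0.952 -0.240 0.189
outer loop
vertex 1.495 -0.557 4.192
vertex 1.37 -0.605 3.501
vertex 1.584 -1.172 3.859
endloop
endfacet
facet normal 0.516 0.019 0.856
outer loop
vertex 2.129 -0.263 4.279
vertex 2.054 -0.96 4.34
vertex 2.61 -0.695 3.999
endloop
endfacet
facet normal -0.036 -0.901 0.433
outer loop
vertex 2.054 -0.96 4.34
vertex 1.584 -1.172 3.859
vertex 2.273 -1.257 3.74
endloop
endfacet
facet normal -0.729 -0.540 -0.420
outer loop
vertex 1.584 -1.172 3.859
vertex 1.37 -0.605 3.501
vertex 1.851 -1.037 3.221
endloop
endfacet
facet normal -0.606 0.603 -0.519
outer loop
vertex 1.37 -0.605 3.501
vertex 1.707 -0.043 3.76
vertex 1.926 -0.34 3.16
endloop
endfacet
facet normal 0.164 0.949 0.269
outer loop
vertex 1.707 -0.043 3.76
vertex 2.129 -0.263 4.279
vertex 2.396 -0.128 3.641
endloop
endfacet
facet normal 0.875 -0.467 -0.126
outer loop
vertex 2.485 -0.743 3.308
vertex 2.61 -0.695 3.999
vertex 2.273 -1.257 3.74
endloop
endfacet
facet normal 0.400 -0.681 -0.614
outer loop
vertex 2.485 -0.743 3.308
vertex 2.273 -1.257 3.74
vertex 1.851 -1.037 3.221
endloop
endfacet
facet normal 0.183 -0.105 -0.977
outer loop
vertex 2.485 -0.743 3.308
vertex 1.851 -1.037 3.221
vertex 1.926 -0.34 3.16
endloop
endfacet
facet normal 0.523 0.463 -0.715
outer loop
vertex 2.485 -0.743 3.308
vertex 1.926 -0.34 3.16
vertex 2.396 -0.128 3.641
endloop
endfacet
facet normal 0.952 0.240 -0.189
outer loop
vertex 2.485 -0.743 3.308
vertex 2.396 -0.128 3.641
vertex 2.61 -0.695 3.999
endloop
endfacet
facet normal 0.606 -0.603 0.519
outer loop
vertex 2.273 -1.257 3.74
vertex 2.61 -0.695 3.999
vertex 2.054 -0.96 4.34
endloop
endfacet
facet normal -0.164 -0.949 -0.269
outer loop
vertex 1.851 -1.037 3.221
vertex 2.273 -1.257 3.74
vertex 1.584 -1.172 3.859
endloop
endfacet
facet normal -0.516 -0.019 -0.856
outer loop
vertex 1.926 -0.34 3.16
vertex 1.851 -1.037 3.221
vertex 1.37 -0.605 3.501
endloop
endfacet
facet normal 0.036 0.901 -0.433
outer loop
vertex 2.396 -0.128 3.641
vertex 1.926 -0.34 3.16
vertex 1.707 -0.043 3.76
endloop
endfacet
facet normal 0.729 0.540 0.420
outer loop
vertex 2.61 -0.695 3.999
vertex 2.396 -0.128 3.641
vertex 2.129 -0.263 4.279
endloop
endfacet

endsolid
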